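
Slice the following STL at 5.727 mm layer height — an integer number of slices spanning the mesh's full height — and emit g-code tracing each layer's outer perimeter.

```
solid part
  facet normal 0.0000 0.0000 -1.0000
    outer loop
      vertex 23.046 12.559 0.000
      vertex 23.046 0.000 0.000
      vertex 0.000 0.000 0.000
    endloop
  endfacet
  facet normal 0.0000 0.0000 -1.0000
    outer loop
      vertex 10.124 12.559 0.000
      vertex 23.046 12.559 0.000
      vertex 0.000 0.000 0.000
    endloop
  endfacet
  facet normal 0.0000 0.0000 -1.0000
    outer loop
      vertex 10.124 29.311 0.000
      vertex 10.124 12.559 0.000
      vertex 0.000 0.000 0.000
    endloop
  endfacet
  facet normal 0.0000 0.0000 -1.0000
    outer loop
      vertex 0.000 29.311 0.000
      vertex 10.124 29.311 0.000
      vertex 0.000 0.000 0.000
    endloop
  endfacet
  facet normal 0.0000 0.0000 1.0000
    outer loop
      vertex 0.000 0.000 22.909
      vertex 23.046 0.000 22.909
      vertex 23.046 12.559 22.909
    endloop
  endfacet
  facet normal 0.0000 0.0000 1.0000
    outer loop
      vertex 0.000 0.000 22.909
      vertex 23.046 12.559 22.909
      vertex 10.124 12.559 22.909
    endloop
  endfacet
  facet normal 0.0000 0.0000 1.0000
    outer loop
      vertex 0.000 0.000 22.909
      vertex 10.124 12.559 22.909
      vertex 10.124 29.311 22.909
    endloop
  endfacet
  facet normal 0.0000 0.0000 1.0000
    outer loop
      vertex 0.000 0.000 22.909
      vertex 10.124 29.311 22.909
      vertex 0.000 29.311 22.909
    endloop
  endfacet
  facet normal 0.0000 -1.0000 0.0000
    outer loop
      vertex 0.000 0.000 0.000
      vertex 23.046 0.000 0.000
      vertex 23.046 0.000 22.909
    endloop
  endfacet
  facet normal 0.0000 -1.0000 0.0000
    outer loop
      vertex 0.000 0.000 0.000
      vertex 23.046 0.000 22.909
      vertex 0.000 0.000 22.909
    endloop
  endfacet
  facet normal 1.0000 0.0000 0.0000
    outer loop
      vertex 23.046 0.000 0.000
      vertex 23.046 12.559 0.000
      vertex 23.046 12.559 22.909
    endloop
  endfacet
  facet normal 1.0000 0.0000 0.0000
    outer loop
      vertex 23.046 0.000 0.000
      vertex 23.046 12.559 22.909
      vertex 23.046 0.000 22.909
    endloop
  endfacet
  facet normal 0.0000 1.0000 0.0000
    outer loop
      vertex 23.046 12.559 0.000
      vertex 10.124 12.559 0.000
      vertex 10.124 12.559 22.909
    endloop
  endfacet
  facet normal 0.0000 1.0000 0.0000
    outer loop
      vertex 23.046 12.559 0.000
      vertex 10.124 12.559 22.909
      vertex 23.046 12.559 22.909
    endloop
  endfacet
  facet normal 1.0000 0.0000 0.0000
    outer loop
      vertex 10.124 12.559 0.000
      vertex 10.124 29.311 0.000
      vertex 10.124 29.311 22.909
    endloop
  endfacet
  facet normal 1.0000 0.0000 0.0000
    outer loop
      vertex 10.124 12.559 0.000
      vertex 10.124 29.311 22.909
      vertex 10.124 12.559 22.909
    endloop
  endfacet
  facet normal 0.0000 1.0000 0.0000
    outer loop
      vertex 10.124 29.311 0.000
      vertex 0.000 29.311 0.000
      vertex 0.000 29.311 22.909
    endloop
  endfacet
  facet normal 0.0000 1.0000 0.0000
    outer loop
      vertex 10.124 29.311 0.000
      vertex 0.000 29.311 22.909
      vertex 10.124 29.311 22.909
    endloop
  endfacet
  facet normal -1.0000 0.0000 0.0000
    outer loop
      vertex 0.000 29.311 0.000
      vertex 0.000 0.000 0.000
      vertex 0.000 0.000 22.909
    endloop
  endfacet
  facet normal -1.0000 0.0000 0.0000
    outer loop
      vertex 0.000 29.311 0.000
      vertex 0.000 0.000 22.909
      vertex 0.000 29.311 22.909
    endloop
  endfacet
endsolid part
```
; perimeter-only toolpath
G21 ; units = mm
G90 ; absolute positioning
G28 ; home
; layer 1
G0 Z5.727
G0 X0.000 Y0.000
G1 X23.046 Y0.000
G1 X23.046 Y12.559
G1 X10.124 Y12.559
G1 X10.124 Y29.311
G1 X0.000 Y29.311
G1 X0.000 Y0.000
; layer 2
G0 Z11.454
G0 X0.000 Y0.000
G1 X23.046 Y0.000
G1 X23.046 Y12.559
G1 X10.124 Y12.559
G1 X10.124 Y29.311
G1 X0.000 Y29.311
G1 X0.000 Y0.000
; layer 3
G0 Z17.182
G0 X0.000 Y0.000
G1 X23.046 Y0.000
G1 X23.046 Y12.559
G1 X10.124 Y12.559
G1 X10.124 Y29.311
G1 X0.000 Y29.311
G1 X0.000 Y0.000
; layer 4
G0 Z22.909
G0 X0.000 Y0.000
G1 X23.046 Y0.000
G1 X23.046 Y12.559
G1 X10.124 Y12.559
G1 X10.124 Y29.311
G1 X0.000 Y29.311
G1 X0.000 Y0.000
M2 ; end

The solid is an L-shaped prism: outer 23 × 29.3 mm, arm thicknesses ≈ 12.6 mm (horizontal) and 10.1 mm (vertical), extruded 22.9 mm in z. Slicing at Δz = 5.727 mm — 4 equal slices spanning the solid's height, so layer i sits at z = i·h/4 — gives 4 non-empty perimeters. Each is a 6-segment closed polygon; G0 lifts to the layer z and rapids to the start vertex, then G1 traces the edges.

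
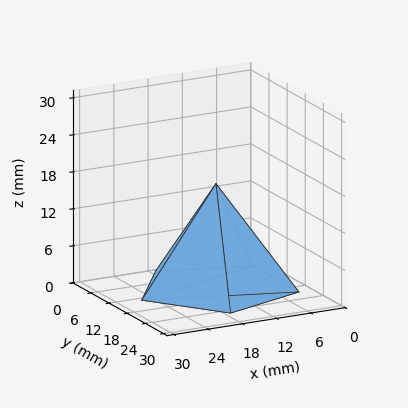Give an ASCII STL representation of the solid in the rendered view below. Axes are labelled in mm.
Reading the render: the shape is a regular 5-sided pyramid, base circumscribed radius ≈ 13 mm, apex at z ≈ 17 mm (dimensions read to the nearest mm from the axis ticks). For the STL, each face is triangulated and given an outward normal.

solid part
  facet normal 0.0000 0.0000 -1.0000
    outer loop
      vertex 2.5 20.6 0.0
      vertex 17.0 25.4 0.0
      vertex 26.0 13.0 0.0
    endloop
  endfacet
  facet normal 0.0000 0.0000 -1.0000
    outer loop
      vertex 2.5 5.4 0.0
      vertex 2.5 20.6 0.0
      vertex 26.0 13.0 0.0
    endloop
  endfacet
  facet normal 0.0000 0.0000 -1.0000
    outer loop
      vertex 17.0 0.6 0.0
      vertex 2.5 5.4 0.0
      vertex 26.0 13.0 0.0
    endloop
  endfacet
  facet normal 0.6882 0.4995 0.5262
    outer loop
      vertex 26.0 13.0 0.0
      vertex 17.0 25.4 0.0
      vertex 13.0 13.0 17.0
    endloop
  endfacet
  facet normal -0.2673 0.8074 0.5260
    outer loop
      vertex 17.0 25.4 0.0
      vertex 2.5 20.6 0.0
      vertex 13.0 13.0 17.0
    endloop
  endfacet
  facet normal -0.8508 0.0000 0.5255
    outer loop
      vertex 2.5 20.6 0.0
      vertex 2.5 5.4 0.0
      vertex 13.0 13.0 17.0
    endloop
  endfacet
  facet normal -0.2673 -0.8074 0.5260
    outer loop
      vertex 2.5 5.4 0.0
      vertex 17.0 0.6 0.0
      vertex 13.0 13.0 17.0
    endloop
  endfacet
  facet normal 0.6882 -0.4995 0.5262
    outer loop
      vertex 17.0 0.6 0.0
      vertex 26.0 13.0 0.0
      vertex 13.0 13.0 17.0
    endloop
  endfacet
endsolid part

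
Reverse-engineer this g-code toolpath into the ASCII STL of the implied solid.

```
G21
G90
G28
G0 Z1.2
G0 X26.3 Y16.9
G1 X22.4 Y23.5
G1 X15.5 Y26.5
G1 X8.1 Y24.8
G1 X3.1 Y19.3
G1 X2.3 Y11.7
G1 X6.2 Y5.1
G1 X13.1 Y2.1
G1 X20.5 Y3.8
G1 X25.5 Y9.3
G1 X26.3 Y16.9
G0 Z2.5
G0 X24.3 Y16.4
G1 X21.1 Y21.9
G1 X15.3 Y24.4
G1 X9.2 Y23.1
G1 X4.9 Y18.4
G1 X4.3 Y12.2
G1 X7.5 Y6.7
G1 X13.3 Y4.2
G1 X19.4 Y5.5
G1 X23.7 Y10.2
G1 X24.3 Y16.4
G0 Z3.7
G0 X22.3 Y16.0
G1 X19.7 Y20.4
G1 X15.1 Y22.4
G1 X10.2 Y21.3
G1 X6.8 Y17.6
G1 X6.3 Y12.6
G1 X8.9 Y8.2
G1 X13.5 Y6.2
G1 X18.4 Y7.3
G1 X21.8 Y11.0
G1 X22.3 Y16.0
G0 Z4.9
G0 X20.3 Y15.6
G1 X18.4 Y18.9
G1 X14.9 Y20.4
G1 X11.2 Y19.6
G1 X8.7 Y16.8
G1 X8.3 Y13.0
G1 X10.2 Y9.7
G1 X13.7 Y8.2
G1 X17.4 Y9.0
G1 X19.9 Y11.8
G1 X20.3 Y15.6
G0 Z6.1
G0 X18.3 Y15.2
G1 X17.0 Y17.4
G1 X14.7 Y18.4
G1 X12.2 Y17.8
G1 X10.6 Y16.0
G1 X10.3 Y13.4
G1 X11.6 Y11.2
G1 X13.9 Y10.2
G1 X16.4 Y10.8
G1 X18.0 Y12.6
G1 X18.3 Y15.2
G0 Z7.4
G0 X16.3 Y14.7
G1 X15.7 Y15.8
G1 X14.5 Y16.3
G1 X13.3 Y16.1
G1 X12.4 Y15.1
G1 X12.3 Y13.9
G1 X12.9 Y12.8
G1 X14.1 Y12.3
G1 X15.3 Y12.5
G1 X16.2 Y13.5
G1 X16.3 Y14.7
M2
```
solid part
  facet normal 0.0000 0.0000 -1.0000
    outer loop
      vertex 15.7 28.5 0.0
      vertex 23.8 25.0 0.0
      vertex 28.3 17.3 0.0
    endloop
  endfacet
  facet normal 0.0000 0.0000 -1.0000
    outer loop
      vertex 7.1 26.6 0.0
      vertex 15.7 28.5 0.0
      vertex 28.3 17.3 0.0
    endloop
  endfacet
  facet normal 0.0000 0.0000 -1.0000
    outer loop
      vertex 1.2 20.1 0.0
      vertex 7.1 26.6 0.0
      vertex 28.3 17.3 0.0
    endloop
  endfacet
  facet normal 0.0000 0.0000 -1.0000
    outer loop
      vertex 0.3 11.3 0.0
      vertex 1.2 20.1 0.0
      vertex 28.3 17.3 0.0
    endloop
  endfacet
  facet normal 0.0000 0.0000 -1.0000
    outer loop
      vertex 4.8 3.6 0.0
      vertex 0.3 11.3 0.0
      vertex 28.3 17.3 0.0
    endloop
  endfacet
  facet normal 0.0000 0.0000 -1.0000
    outer loop
      vertex 12.9 0.1 0.0
      vertex 4.8 3.6 0.0
      vertex 28.3 17.3 0.0
    endloop
  endfacet
  facet normal 0.0000 0.0000 -1.0000
    outer loop
      vertex 21.5 2.0 0.0
      vertex 12.9 0.1 0.0
      vertex 28.3 17.3 0.0
    endloop
  endfacet
  facet normal 0.0000 0.0000 -1.0000
    outer loop
      vertex 27.4 8.5 0.0
      vertex 21.5 2.0 0.0
      vertex 28.3 17.3 0.0
    endloop
  endfacet
  facet normal 0.4614 0.2697 0.8452
    outer loop
      vertex 28.3 17.3 0.0
      vertex 23.8 25.0 0.0
      vertex 14.3 14.3 8.6
    endloop
  endfacet
  facet normal 0.2121 0.4909 0.8450
    outer loop
      vertex 23.8 25.0 0.0
      vertex 15.7 28.5 0.0
      vertex 14.3 14.3 8.6
    endloop
  endfacet
  facet normal -0.1155 0.5229 0.8445
    outer loop
      vertex 15.7 28.5 0.0
      vertex 7.1 26.6 0.0
      vertex 14.3 14.3 8.6
    endloop
  endfacet
  facet normal -0.3958 0.3592 0.8452
    outer loop
      vertex 7.1 26.6 0.0
      vertex 1.2 20.1 0.0
      vertex 14.3 14.3 8.6
    endloop
  endfacet
  facet normal -0.5311 0.0543 0.8456
    outer loop
      vertex 1.2 20.1 0.0
      vertex 0.3 11.3 0.0
      vertex 14.3 14.3 8.6
    endloop
  endfacet
  facet normal -0.4614 -0.2697 0.8452
    outer loop
      vertex 0.3 11.3 0.0
      vertex 4.8 3.6 0.0
      vertex 14.3 14.3 8.6
    endloop
  endfacet
  facet normal -0.2121 -0.4909 0.8450
    outer loop
      vertex 4.8 3.6 0.0
      vertex 12.9 0.1 0.0
      vertex 14.3 14.3 8.6
    endloop
  endfacet
  facet normal 0.1155 -0.5229 0.8445
    outer loop
      vertex 12.9 0.1 0.0
      vertex 21.5 2.0 0.0
      vertex 14.3 14.3 8.6
    endloop
  endfacet
  facet normal 0.3958 -0.3592 0.8452
    outer loop
      vertex 21.5 2.0 0.0
      vertex 27.4 8.5 0.0
      vertex 14.3 14.3 8.6
    endloop
  endfacet
  facet normal 0.5311 -0.0543 0.8456
    outer loop
      vertex 27.4 8.5 0.0
      vertex 28.3 17.3 0.0
      vertex 14.3 14.3 8.6
    endloop
  endfacet
endsolid part

The G0 Z moves step by Δz≈1.2 mm. The G1 loops shrink linearly with z, so the solid tapers from its base footprint up to z≈8.6. Closing with a flat bottom cap and the tapered top and triangulating gives 18 facets — a regular 10-sided pyramid, base circumscribed radius ≈ 14.3 mm, apex at z ≈ 8.6 mm.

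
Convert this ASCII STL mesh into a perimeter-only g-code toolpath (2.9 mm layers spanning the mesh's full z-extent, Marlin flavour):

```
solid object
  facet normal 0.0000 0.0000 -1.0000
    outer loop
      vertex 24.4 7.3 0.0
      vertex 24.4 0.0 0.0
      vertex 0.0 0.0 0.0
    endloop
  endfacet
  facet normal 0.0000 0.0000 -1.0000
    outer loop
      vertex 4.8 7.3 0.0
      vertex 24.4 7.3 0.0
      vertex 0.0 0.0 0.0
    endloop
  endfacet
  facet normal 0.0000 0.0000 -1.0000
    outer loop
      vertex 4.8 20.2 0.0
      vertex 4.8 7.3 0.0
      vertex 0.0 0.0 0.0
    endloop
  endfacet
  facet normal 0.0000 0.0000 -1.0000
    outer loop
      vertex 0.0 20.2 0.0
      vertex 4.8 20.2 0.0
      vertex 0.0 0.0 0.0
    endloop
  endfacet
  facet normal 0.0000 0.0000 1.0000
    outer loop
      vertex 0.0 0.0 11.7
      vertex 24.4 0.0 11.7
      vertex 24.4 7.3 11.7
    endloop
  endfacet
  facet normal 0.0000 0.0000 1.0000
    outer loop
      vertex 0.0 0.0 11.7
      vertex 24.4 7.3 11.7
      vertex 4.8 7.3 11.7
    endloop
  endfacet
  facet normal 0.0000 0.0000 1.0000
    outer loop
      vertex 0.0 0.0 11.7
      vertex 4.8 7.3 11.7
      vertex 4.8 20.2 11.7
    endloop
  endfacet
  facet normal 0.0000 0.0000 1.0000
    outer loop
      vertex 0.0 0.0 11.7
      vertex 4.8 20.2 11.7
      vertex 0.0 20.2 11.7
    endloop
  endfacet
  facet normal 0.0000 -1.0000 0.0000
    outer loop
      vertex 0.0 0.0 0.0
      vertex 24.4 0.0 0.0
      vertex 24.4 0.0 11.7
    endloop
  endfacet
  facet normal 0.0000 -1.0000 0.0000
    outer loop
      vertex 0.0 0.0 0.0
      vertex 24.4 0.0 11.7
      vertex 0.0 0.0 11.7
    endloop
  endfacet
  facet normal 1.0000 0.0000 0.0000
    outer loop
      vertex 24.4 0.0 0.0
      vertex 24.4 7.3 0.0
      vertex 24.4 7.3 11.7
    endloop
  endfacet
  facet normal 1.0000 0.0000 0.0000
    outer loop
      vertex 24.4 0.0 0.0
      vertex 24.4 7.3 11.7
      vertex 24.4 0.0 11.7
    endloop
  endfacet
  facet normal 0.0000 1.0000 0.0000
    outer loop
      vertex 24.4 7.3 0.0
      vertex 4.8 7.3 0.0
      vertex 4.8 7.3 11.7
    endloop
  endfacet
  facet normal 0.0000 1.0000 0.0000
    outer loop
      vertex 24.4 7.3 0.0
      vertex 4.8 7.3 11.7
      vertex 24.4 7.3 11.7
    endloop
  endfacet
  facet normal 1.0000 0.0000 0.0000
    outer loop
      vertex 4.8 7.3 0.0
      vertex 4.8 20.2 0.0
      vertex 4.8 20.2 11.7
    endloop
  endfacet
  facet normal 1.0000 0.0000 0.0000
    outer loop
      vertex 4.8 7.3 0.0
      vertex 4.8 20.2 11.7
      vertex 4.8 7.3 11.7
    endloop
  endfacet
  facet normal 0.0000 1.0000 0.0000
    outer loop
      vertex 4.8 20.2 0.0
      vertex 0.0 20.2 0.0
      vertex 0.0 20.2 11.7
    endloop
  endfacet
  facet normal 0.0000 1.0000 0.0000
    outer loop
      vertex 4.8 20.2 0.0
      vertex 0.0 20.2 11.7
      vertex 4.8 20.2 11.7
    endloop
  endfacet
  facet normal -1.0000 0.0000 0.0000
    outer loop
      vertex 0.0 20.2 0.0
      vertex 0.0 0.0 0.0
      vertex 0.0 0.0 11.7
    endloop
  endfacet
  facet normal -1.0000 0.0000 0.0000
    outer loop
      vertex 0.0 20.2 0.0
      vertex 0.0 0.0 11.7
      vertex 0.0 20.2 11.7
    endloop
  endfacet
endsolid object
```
; perimeter-only toolpath
G21 ; units = mm
G90 ; absolute positioning
G28 ; home
; layer 1
G0 Z2.9
G0 X0.0 Y0.0
G1 X24.4 Y0.0
G1 X24.4 Y7.3
G1 X4.8 Y7.3
G1 X4.8 Y20.2
G1 X0.0 Y20.2
G1 X0.0 Y0.0
; layer 2
G0 Z5.8
G0 X0.0 Y0.0
G1 X24.4 Y0.0
G1 X24.4 Y7.3
G1 X4.8 Y7.3
G1 X4.8 Y20.2
G1 X0.0 Y20.2
G1 X0.0 Y0.0
; layer 3
G0 Z8.8
G0 X0.0 Y0.0
G1 X24.4 Y0.0
G1 X24.4 Y7.3
G1 X4.8 Y7.3
G1 X4.8 Y20.2
G1 X0.0 Y20.2
G1 X0.0 Y0.0
; layer 4
G0 Z11.7
G0 X0.0 Y0.0
G1 X24.4 Y0.0
G1 X24.4 Y7.3
G1 X4.8 Y7.3
G1 X4.8 Y20.2
G1 X0.0 Y20.2
G1 X0.0 Y0.0
M2 ; end

The solid is an L-shaped prism: outer 24.4 × 20.2 mm, arm thicknesses ≈ 7.3 mm (horizontal) and 4.8 mm (vertical), extruded 11.7 mm in z. Slicing at Δz = 2.9 mm — 4 equal slices spanning the solid's height, so layer i sits at z = i·h/4 — gives 4 non-empty perimeters. Each is a 6-segment closed polygon; G0 lifts to the layer z and rapids to the start vertex, then G1 traces the edges.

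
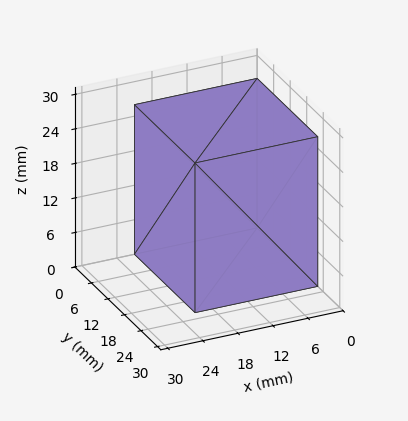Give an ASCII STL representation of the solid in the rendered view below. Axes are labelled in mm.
Reading the render: the shape is a rectangular box, roughly 21 × 22 mm footprint and 26 mm tall (dimensions read to the nearest mm from the axis ticks). For the STL, each face is triangulated and given an outward normal.

solid part
  facet normal 0.0000 0.0000 -1.0000
    outer loop
      vertex 21.00 22.00 0.00
      vertex 21.00 0.00 0.00
      vertex 0.00 0.00 0.00
    endloop
  endfacet
  facet normal 0.0000 0.0000 -1.0000
    outer loop
      vertex 0.00 22.00 0.00
      vertex 21.00 22.00 0.00
      vertex 0.00 0.00 0.00
    endloop
  endfacet
  facet normal 0.0000 0.0000 1.0000
    outer loop
      vertex 0.00 0.00 26.00
      vertex 21.00 0.00 26.00
      vertex 21.00 22.00 26.00
    endloop
  endfacet
  facet normal 0.0000 0.0000 1.0000
    outer loop
      vertex 0.00 0.00 26.00
      vertex 21.00 22.00 26.00
      vertex 0.00 22.00 26.00
    endloop
  endfacet
  facet normal 0.0000 -1.0000 0.0000
    outer loop
      vertex 0.00 0.00 0.00
      vertex 21.00 0.00 0.00
      vertex 21.00 0.00 26.00
    endloop
  endfacet
  facet normal 0.0000 -1.0000 0.0000
    outer loop
      vertex 0.00 0.00 0.00
      vertex 21.00 0.00 26.00
      vertex 0.00 0.00 26.00
    endloop
  endfacet
  facet normal 0.0000 1.0000 0.0000
    outer loop
      vertex 21.00 22.00 26.00
      vertex 21.00 22.00 0.00
      vertex 0.00 22.00 0.00
    endloop
  endfacet
  facet normal 0.0000 1.0000 0.0000
    outer loop
      vertex 0.00 22.00 26.00
      vertex 21.00 22.00 26.00
      vertex 0.00 22.00 0.00
    endloop
  endfacet
  facet normal -1.0000 0.0000 0.0000
    outer loop
      vertex 0.00 22.00 26.00
      vertex 0.00 22.00 0.00
      vertex 0.00 0.00 0.00
    endloop
  endfacet
  facet normal -1.0000 0.0000 0.0000
    outer loop
      vertex 0.00 0.00 26.00
      vertex 0.00 22.00 26.00
      vertex 0.00 0.00 0.00
    endloop
  endfacet
  facet normal 1.0000 0.0000 0.0000
    outer loop
      vertex 21.00 0.00 0.00
      vertex 21.00 22.00 0.00
      vertex 21.00 22.00 26.00
    endloop
  endfacet
  facet normal 1.0000 0.0000 0.0000
    outer loop
      vertex 21.00 0.00 0.00
      vertex 21.00 22.00 26.00
      vertex 21.00 0.00 26.00
    endloop
  endfacet
endsolid part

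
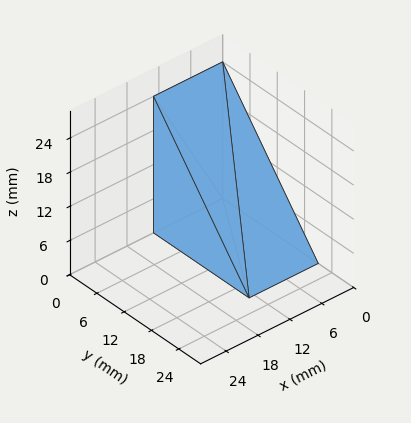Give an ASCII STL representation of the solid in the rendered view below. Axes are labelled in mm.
Reading the render: the shape is a wedge (ramp): 13 × 21 mm base, rising to 24 mm along the y=0 edge and sloping linearly to z=0 at y=21 (dimensions read to the nearest mm from the axis ticks). For the STL, each face is triangulated and given an outward normal.

solid part
  facet normal 0.0000 0.0000 -1.0000
    outer loop
      vertex 13.0 21.0 0.0
      vertex 13.0 0.0 0.0
      vertex 0.0 0.0 0.0
    endloop
  endfacet
  facet normal 0.0000 0.0000 -1.0000
    outer loop
      vertex 0.0 21.0 0.0
      vertex 13.0 21.0 0.0
      vertex 0.0 0.0 0.0
    endloop
  endfacet
  facet normal 0.0000 -1.0000 0.0000
    outer loop
      vertex 0.0 0.0 0.0
      vertex 13.0 0.0 0.0
      vertex 13.0 0.0 24.0
    endloop
  endfacet
  facet normal 0.0000 -1.0000 0.0000
    outer loop
      vertex 0.0 0.0 0.0
      vertex 13.0 0.0 24.0
      vertex 0.0 0.0 24.0
    endloop
  endfacet
  facet normal 0.0000 0.7526 0.6585
    outer loop
      vertex 0.0 0.0 24.0
      vertex 13.0 0.0 24.0
      vertex 13.0 21.0 0.0
    endloop
  endfacet
  facet normal 0.0000 0.7526 0.6585
    outer loop
      vertex 0.0 0.0 24.0
      vertex 13.0 21.0 0.0
      vertex 0.0 21.0 0.0
    endloop
  endfacet
  facet normal -1.0000 0.0000 0.0000
    outer loop
      vertex 0.0 0.0 24.0
      vertex 0.0 21.0 0.0
      vertex 0.0 0.0 0.0
    endloop
  endfacet
  facet normal 1.0000 0.0000 0.0000
    outer loop
      vertex 13.0 0.0 0.0
      vertex 13.0 21.0 0.0
      vertex 13.0 0.0 24.0
    endloop
  endfacet
endsolid part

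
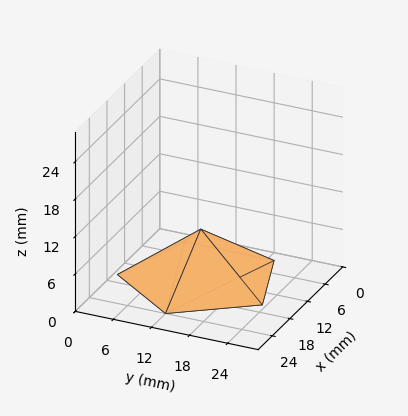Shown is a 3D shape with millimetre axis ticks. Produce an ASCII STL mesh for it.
Reading the render: the shape is a regular 5-sided pyramid, base circumscribed radius ≈ 12 mm, apex at z ≈ 8 mm (dimensions read to the nearest mm from the axis ticks). For the STL, each face is triangulated and given an outward normal.

solid part
  facet normal 0.0000 0.0000 -1.0000
    outer loop
      vertex 2.29 19.05 0.00
      vertex 15.71 23.41 0.00
      vertex 24.00 12.00 0.00
    endloop
  endfacet
  facet normal 0.0000 0.0000 -1.0000
    outer loop
      vertex 2.29 4.95 0.00
      vertex 2.29 19.05 0.00
      vertex 24.00 12.00 0.00
    endloop
  endfacet
  facet normal 0.0000 0.0000 -1.0000
    outer loop
      vertex 15.71 0.59 0.00
      vertex 2.29 4.95 0.00
      vertex 24.00 12.00 0.00
    endloop
  endfacet
  facet normal 0.5145 0.3738 0.7717
    outer loop
      vertex 24.00 12.00 0.00
      vertex 15.71 23.41 0.00
      vertex 12.00 12.00 8.00
    endloop
  endfacet
  facet normal -0.1965 0.6049 0.7716
    outer loop
      vertex 15.71 23.41 0.00
      vertex 2.29 19.05 0.00
      vertex 12.00 12.00 8.00
    endloop
  endfacet
  facet normal -0.6359 0.0000 0.7718
    outer loop
      vertex 2.29 19.05 0.00
      vertex 2.29 4.95 0.00
      vertex 12.00 12.00 8.00
    endloop
  endfacet
  facet normal -0.1965 -0.6049 0.7716
    outer loop
      vertex 2.29 4.95 0.00
      vertex 15.71 0.59 0.00
      vertex 12.00 12.00 8.00
    endloop
  endfacet
  facet normal 0.5145 -0.3738 0.7717
    outer loop
      vertex 15.71 0.59 0.00
      vertex 24.00 12.00 0.00
      vertex 12.00 12.00 8.00
    endloop
  endfacet
endsolid part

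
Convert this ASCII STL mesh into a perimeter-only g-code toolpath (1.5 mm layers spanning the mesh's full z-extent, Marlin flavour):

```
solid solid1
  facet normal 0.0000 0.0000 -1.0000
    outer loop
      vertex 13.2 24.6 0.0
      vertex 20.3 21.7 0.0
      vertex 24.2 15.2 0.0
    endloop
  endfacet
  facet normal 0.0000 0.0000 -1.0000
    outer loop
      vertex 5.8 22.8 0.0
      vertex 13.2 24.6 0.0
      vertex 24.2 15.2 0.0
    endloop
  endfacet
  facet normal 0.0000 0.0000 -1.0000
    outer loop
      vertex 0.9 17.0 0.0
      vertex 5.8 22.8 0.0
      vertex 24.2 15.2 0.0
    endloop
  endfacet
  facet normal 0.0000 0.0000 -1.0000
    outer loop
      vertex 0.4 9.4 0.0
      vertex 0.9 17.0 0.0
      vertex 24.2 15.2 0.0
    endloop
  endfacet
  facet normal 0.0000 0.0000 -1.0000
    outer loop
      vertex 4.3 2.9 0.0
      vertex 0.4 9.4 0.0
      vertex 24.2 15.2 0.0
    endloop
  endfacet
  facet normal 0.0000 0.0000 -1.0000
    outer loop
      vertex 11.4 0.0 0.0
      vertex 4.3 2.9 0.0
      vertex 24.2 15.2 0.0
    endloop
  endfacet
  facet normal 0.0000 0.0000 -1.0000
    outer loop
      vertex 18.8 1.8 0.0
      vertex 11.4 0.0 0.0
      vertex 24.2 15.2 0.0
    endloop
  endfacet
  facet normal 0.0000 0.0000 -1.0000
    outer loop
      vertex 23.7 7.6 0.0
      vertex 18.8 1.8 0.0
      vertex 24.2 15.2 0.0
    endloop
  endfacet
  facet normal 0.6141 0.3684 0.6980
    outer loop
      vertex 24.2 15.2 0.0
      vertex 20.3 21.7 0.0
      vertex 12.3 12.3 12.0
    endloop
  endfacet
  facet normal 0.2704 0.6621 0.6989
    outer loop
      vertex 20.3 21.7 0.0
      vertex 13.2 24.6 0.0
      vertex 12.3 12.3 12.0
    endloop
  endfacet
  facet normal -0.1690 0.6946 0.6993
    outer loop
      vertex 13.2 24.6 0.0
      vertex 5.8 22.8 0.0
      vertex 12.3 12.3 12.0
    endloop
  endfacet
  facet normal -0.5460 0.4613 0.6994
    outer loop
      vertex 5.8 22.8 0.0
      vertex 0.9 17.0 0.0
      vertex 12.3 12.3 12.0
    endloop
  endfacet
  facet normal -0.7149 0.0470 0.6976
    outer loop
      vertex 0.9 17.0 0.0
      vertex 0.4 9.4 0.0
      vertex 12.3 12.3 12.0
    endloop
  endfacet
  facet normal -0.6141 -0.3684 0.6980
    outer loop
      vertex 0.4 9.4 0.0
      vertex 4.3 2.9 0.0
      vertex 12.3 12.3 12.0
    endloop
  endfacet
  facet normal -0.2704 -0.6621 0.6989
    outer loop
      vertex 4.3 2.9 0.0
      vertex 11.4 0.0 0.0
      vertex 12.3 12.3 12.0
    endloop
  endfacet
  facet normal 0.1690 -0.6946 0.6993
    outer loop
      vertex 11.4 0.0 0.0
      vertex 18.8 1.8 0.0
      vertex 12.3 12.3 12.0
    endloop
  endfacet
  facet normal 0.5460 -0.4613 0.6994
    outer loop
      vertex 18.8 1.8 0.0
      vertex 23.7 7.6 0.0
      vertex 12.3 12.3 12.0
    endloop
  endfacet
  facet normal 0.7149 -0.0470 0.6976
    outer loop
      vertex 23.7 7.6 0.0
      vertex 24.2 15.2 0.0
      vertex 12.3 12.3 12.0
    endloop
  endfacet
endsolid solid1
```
; perimeter-only toolpath
G21 ; units = mm
G90 ; absolute positioning
G28 ; home
; layer 1
G0 Z1.5
G0 X22.7 Y14.8
G1 X19.3 Y20.5
G1 X13.1 Y23.1
G1 X6.6 Y21.5
G1 X2.3 Y16.4
G1 X1.9 Y9.8
G1 X5.3 Y4.1
G1 X11.5 Y1.5
G1 X18.0 Y3.1
G1 X22.3 Y8.2
G1 X22.7 Y14.8
; layer 2
G0 Z3.0
G0 X21.2 Y14.5
G1 X18.3 Y19.3
G1 X13.0 Y21.5
G1 X7.4 Y20.2
G1 X3.8 Y15.8
G1 X3.4 Y10.1
G1 X6.3 Y5.2
G1 X11.6 Y3.1
G1 X17.2 Y4.4
G1 X20.8 Y8.8
G1 X21.2 Y14.5
; layer 3
G0 Z4.5
G0 X19.7 Y14.1
G1 X17.3 Y18.2
G1 X12.9 Y20.0
G1 X8.2 Y18.9
G1 X5.2 Y15.2
G1 X4.9 Y10.5
G1 X7.3 Y6.4
G1 X11.7 Y4.6
G1 X16.4 Y5.7
G1 X19.4 Y9.4
G1 X19.7 Y14.1
; layer 4
G0 Z6.0
G0 X18.2 Y13.8
G1 X16.3 Y17.0
G1 X12.8 Y18.5
G1 X9.1 Y17.6
G1 X6.6 Y14.7
G1 X6.4 Y10.9
G1 X8.3 Y7.6
G1 X11.9 Y6.2
G1 X15.6 Y7.1
G1 X18.0 Y9.9
G1 X18.2 Y13.8
; layer 5
G0 Z7.5
G0 X16.8 Y13.4
G1 X15.3 Y15.8
G1 X12.6 Y16.9
G1 X9.9 Y16.2
G1 X8.0 Y14.1
G1 X7.8 Y11.2
G1 X9.3 Y8.8
G1 X12.0 Y7.7
G1 X14.7 Y8.4
G1 X16.6 Y10.5
G1 X16.8 Y13.4
; layer 6
G0 Z9.0
G0 X15.3 Y13.0
G1 X14.3 Y14.7
G1 X12.5 Y15.4
G1 X10.7 Y14.9
G1 X9.5 Y13.5
G1 X9.3 Y11.6
G1 X10.3 Y10.0
G1 X12.1 Y9.2
G1 X13.9 Y9.7
G1 X15.2 Y11.1
G1 X15.3 Y13.0
; layer 7
G0 Z10.5
G0 X13.8 Y12.7
G1 X13.3 Y13.5
G1 X12.4 Y13.8
G1 X11.5 Y13.6
G1 X10.9 Y12.9
G1 X10.8 Y11.9
G1 X11.3 Y11.1
G1 X12.2 Y10.8
G1 X13.1 Y11.0
G1 X13.7 Y11.7
G1 X13.8 Y12.7
M2 ; end

The solid is a regular 10-sided pyramid, base circumscribed radius ≈ 12.3 mm, apex at z ≈ 12 mm. Slicing at Δz = 1.5 mm — 8 equal slices spanning the solid's height, so layer i sits at z = i·h/8 — gives 7 non-empty perimeters. Each is a 10-segment closed polygon; G0 lifts to the layer z and rapids to the start vertex, then G1 traces the edges. The cross-section shrinks linearly with z (the slice at the apex is degenerate and omitted).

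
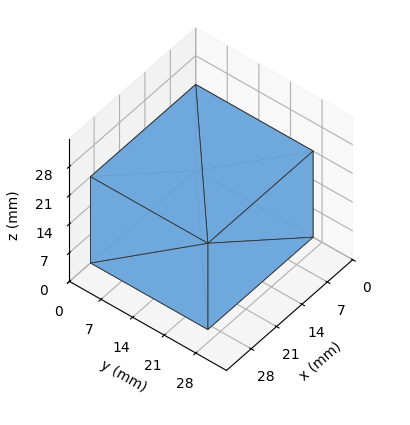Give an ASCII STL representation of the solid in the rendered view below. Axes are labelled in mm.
Reading the render: the shape is a rectangular box, roughly 29 × 26 mm footprint and 21 mm tall (dimensions read to the nearest mm from the axis ticks). For the STL, each face is triangulated and given an outward normal.

solid part
  facet normal 0.0000 0.0000 -1.0000
    outer loop
      vertex 29.00 26.00 0.00
      vertex 29.00 0.00 0.00
      vertex 0.00 0.00 0.00
    endloop
  endfacet
  facet normal 0.0000 0.0000 -1.0000
    outer loop
      vertex 0.00 26.00 0.00
      vertex 29.00 26.00 0.00
      vertex 0.00 0.00 0.00
    endloop
  endfacet
  facet normal 0.0000 0.0000 1.0000
    outer loop
      vertex 0.00 0.00 21.00
      vertex 29.00 0.00 21.00
      vertex 29.00 26.00 21.00
    endloop
  endfacet
  facet normal 0.0000 0.0000 1.0000
    outer loop
      vertex 0.00 0.00 21.00
      vertex 29.00 26.00 21.00
      vertex 0.00 26.00 21.00
    endloop
  endfacet
  facet normal 0.0000 -1.0000 0.0000
    outer loop
      vertex 0.00 0.00 0.00
      vertex 29.00 0.00 0.00
      vertex 29.00 0.00 21.00
    endloop
  endfacet
  facet normal 0.0000 -1.0000 0.0000
    outer loop
      vertex 0.00 0.00 0.00
      vertex 29.00 0.00 21.00
      vertex 0.00 0.00 21.00
    endloop
  endfacet
  facet normal 0.0000 1.0000 0.0000
    outer loop
      vertex 29.00 26.00 21.00
      vertex 29.00 26.00 0.00
      vertex 0.00 26.00 0.00
    endloop
  endfacet
  facet normal 0.0000 1.0000 0.0000
    outer loop
      vertex 0.00 26.00 21.00
      vertex 29.00 26.00 21.00
      vertex 0.00 26.00 0.00
    endloop
  endfacet
  facet normal -1.0000 0.0000 0.0000
    outer loop
      vertex 0.00 26.00 21.00
      vertex 0.00 26.00 0.00
      vertex 0.00 0.00 0.00
    endloop
  endfacet
  facet normal -1.0000 0.0000 0.0000
    outer loop
      vertex 0.00 0.00 21.00
      vertex 0.00 26.00 21.00
      vertex 0.00 0.00 0.00
    endloop
  endfacet
  facet normal 1.0000 0.0000 0.0000
    outer loop
      vertex 29.00 0.00 0.00
      vertex 29.00 26.00 0.00
      vertex 29.00 26.00 21.00
    endloop
  endfacet
  facet normal 1.0000 0.0000 0.0000
    outer loop
      vertex 29.00 0.00 0.00
      vertex 29.00 26.00 21.00
      vertex 29.00 0.00 21.00
    endloop
  endfacet
endsolid part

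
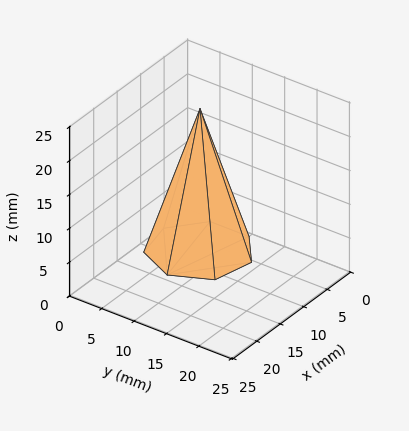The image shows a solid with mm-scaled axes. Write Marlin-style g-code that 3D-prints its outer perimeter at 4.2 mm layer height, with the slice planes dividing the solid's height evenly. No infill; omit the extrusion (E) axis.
Reading the render: the shape is a regular 7-sided pyramid, base circumscribed radius ≈ 7 mm, apex at z ≈ 21 mm (dimensions read to the nearest mm from the axis ticks). For the g-code, the solid's height is divided into equal slices at the stated Δz and each level perimeter traced with G1 moves after a G0 lift.

; perimeter-only toolpath
G21 ; units = mm
G90 ; absolute positioning
G28 ; home
; layer 1
G0 Z4.2
G0 X12.6 Y7.0
G1 X10.5 Y11.4
G1 X5.7 Y12.4
G1 X2.0 Y9.4
G1 X2.0 Y4.6
G1 X5.7 Y1.6
G1 X10.5 Y2.6
G1 X12.6 Y7.0
; layer 2
G0 Z8.4
G0 X11.2 Y7.0
G1 X9.6 Y10.3
G1 X6.0 Y11.1
G1 X3.2 Y8.8
G1 X3.2 Y5.2
G1 X6.0 Y2.9
G1 X9.6 Y3.7
G1 X11.2 Y7.0
; layer 3
G0 Z12.6
G0 X9.8 Y7.0
G1 X8.8 Y9.2
G1 X6.4 Y9.7
G1 X4.5 Y8.2
G1 X4.5 Y5.8
G1 X6.4 Y4.3
G1 X8.8 Y4.8
G1 X9.8 Y7.0
; layer 4
G0 Z16.8
G0 X8.4 Y7.0
G1 X7.9 Y8.1
G1 X6.7 Y8.4
G1 X5.7 Y7.6
G1 X5.7 Y6.4
G1 X6.7 Y5.6
G1 X7.9 Y5.9
G1 X8.4 Y7.0
M2 ; end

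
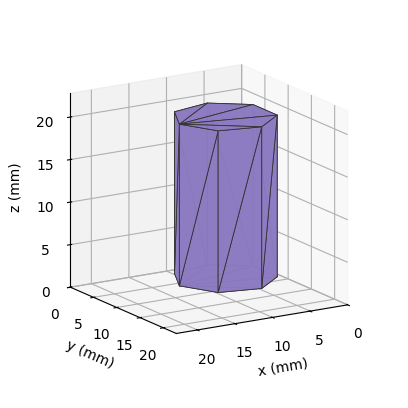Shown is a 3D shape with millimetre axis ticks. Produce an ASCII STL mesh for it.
Reading the render: the shape is a regular 7-sided prism (a cylinder approximated with 7 flat sides), circumscribed radius ≈ 6 mm, height ≈ 19 mm (dimensions read to the nearest mm from the axis ticks). For the STL, each face is triangulated and given an outward normal.

solid part
  facet normal 0.0000 0.0000 -1.0000
    outer loop
      vertex 4.665 11.850 0.000
      vertex 9.741 10.691 0.000
      vertex 12.000 6.000 0.000
    endloop
  endfacet
  facet normal 0.0000 0.0000 -1.0000
    outer loop
      vertex 0.594 8.603 0.000
      vertex 4.665 11.850 0.000
      vertex 12.000 6.000 0.000
    endloop
  endfacet
  facet normal 0.0000 0.0000 -1.0000
    outer loop
      vertex 0.594 3.397 0.000
      vertex 0.594 8.603 0.000
      vertex 12.000 6.000 0.000
    endloop
  endfacet
  facet normal 0.0000 0.0000 -1.0000
    outer loop
      vertex 4.665 0.150 0.000
      vertex 0.594 3.397 0.000
      vertex 12.000 6.000 0.000
    endloop
  endfacet
  facet normal 0.0000 0.0000 -1.0000
    outer loop
      vertex 9.741 1.309 0.000
      vertex 4.665 0.150 0.000
      vertex 12.000 6.000 0.000
    endloop
  endfacet
  facet normal 0.0000 0.0000 1.0000
    outer loop
      vertex 12.000 6.000 19.000
      vertex 9.741 10.691 19.000
      vertex 4.665 11.850 19.000
    endloop
  endfacet
  facet normal 0.0000 0.0000 1.0000
    outer loop
      vertex 12.000 6.000 19.000
      vertex 4.665 11.850 19.000
      vertex 0.594 8.603 19.000
    endloop
  endfacet
  facet normal 0.0000 0.0000 1.0000
    outer loop
      vertex 12.000 6.000 19.000
      vertex 0.594 8.603 19.000
      vertex 0.594 3.397 19.000
    endloop
  endfacet
  facet normal 0.0000 0.0000 1.0000
    outer loop
      vertex 12.000 6.000 19.000
      vertex 0.594 3.397 19.000
      vertex 4.665 0.150 19.000
    endloop
  endfacet
  facet normal 0.0000 0.0000 1.0000
    outer loop
      vertex 12.000 6.000 19.000
      vertex 4.665 0.150 19.000
      vertex 9.741 1.309 19.000
    endloop
  endfacet
  facet normal 0.9010 0.4339 0.0000
    outer loop
      vertex 12.000 6.000 0.000
      vertex 9.741 10.691 0.000
      vertex 9.741 10.691 19.000
    endloop
  endfacet
  facet normal 0.9010 0.4339 0.0000
    outer loop
      vertex 12.000 6.000 0.000
      vertex 9.741 10.691 19.000
      vertex 12.000 6.000 19.000
    endloop
  endfacet
  facet normal 0.2226 0.9749 0.0000
    outer loop
      vertex 9.741 10.691 0.000
      vertex 4.665 11.850 0.000
      vertex 4.665 11.850 19.000
    endloop
  endfacet
  facet normal 0.2226 0.9749 0.0000
    outer loop
      vertex 9.741 10.691 0.000
      vertex 4.665 11.850 19.000
      vertex 9.741 10.691 19.000
    endloop
  endfacet
  facet normal -0.6235 0.7818 0.0000
    outer loop
      vertex 4.665 11.850 0.000
      vertex 0.594 8.603 0.000
      vertex 0.594 8.603 19.000
    endloop
  endfacet
  facet normal -0.6235 0.7818 0.0000
    outer loop
      vertex 4.665 11.850 0.000
      vertex 0.594 8.603 19.000
      vertex 4.665 11.850 19.000
    endloop
  endfacet
  facet normal -1.0000 0.0000 0.0000
    outer loop
      vertex 0.594 8.603 0.000
      vertex 0.594 3.397 0.000
      vertex 0.594 3.397 19.000
    endloop
  endfacet
  facet normal -1.0000 0.0000 0.0000
    outer loop
      vertex 0.594 8.603 0.000
      vertex 0.594 3.397 19.000
      vertex 0.594 8.603 19.000
    endloop
  endfacet
  facet normal -0.6235 -0.7818 0.0000
    outer loop
      vertex 0.594 3.397 0.000
      vertex 4.665 0.150 0.000
      vertex 4.665 0.150 19.000
    endloop
  endfacet
  facet normal -0.6235 -0.7818 0.0000
    outer loop
      vertex 0.594 3.397 0.000
      vertex 4.665 0.150 19.000
      vertex 0.594 3.397 19.000
    endloop
  endfacet
  facet normal 0.2226 -0.9749 0.0000
    outer loop
      vertex 4.665 0.150 0.000
      vertex 9.741 1.309 0.000
      vertex 9.741 1.309 19.000
    endloop
  endfacet
  facet normal 0.2226 -0.9749 0.0000
    outer loop
      vertex 4.665 0.150 0.000
      vertex 9.741 1.309 19.000
      vertex 4.665 0.150 19.000
    endloop
  endfacet
  facet normal 0.9010 -0.4339 0.0000
    outer loop
      vertex 9.741 1.309 0.000
      vertex 12.000 6.000 0.000
      vertex 12.000 6.000 19.000
    endloop
  endfacet
  facet normal 0.9010 -0.4339 0.0000
    outer loop
      vertex 9.741 1.309 0.000
      vertex 12.000 6.000 19.000
      vertex 9.741 1.309 19.000
    endloop
  endfacet
endsolid part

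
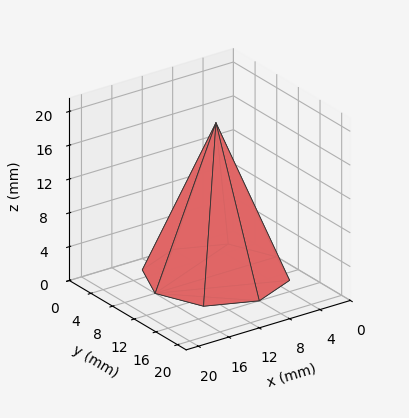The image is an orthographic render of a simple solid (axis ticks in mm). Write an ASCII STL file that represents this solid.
Reading the render: the shape is a regular 8-sided pyramid, base circumscribed radius ≈ 8 mm, apex at z ≈ 18 mm (dimensions read to the nearest mm from the axis ticks). For the STL, each face is triangulated and given an outward normal.

solid part
  facet normal 0.0000 0.0000 -1.0000
    outer loop
      vertex 8.00 16.00 0.00
      vertex 13.66 13.66 0.00
      vertex 16.00 8.00 0.00
    endloop
  endfacet
  facet normal 0.0000 0.0000 -1.0000
    outer loop
      vertex 2.34 13.66 0.00
      vertex 8.00 16.00 0.00
      vertex 16.00 8.00 0.00
    endloop
  endfacet
  facet normal 0.0000 0.0000 -1.0000
    outer loop
      vertex 0.00 8.00 0.00
      vertex 2.34 13.66 0.00
      vertex 16.00 8.00 0.00
    endloop
  endfacet
  facet normal 0.0000 0.0000 -1.0000
    outer loop
      vertex 2.34 2.34 0.00
      vertex 0.00 8.00 0.00
      vertex 16.00 8.00 0.00
    endloop
  endfacet
  facet normal 0.0000 0.0000 -1.0000
    outer loop
      vertex 8.00 0.00 0.00
      vertex 2.34 2.34 0.00
      vertex 16.00 8.00 0.00
    endloop
  endfacet
  facet normal 0.0000 0.0000 -1.0000
    outer loop
      vertex 13.66 2.34 0.00
      vertex 8.00 0.00 0.00
      vertex 16.00 8.00 0.00
    endloop
  endfacet
  facet normal 0.8548 0.3534 0.3799
    outer loop
      vertex 16.00 8.00 0.00
      vertex 13.66 13.66 0.00
      vertex 8.00 8.00 18.00
    endloop
  endfacet
  facet normal 0.3534 0.8548 0.3799
    outer loop
      vertex 13.66 13.66 0.00
      vertex 8.00 16.00 0.00
      vertex 8.00 8.00 18.00
    endloop
  endfacet
  facet normal -0.3534 0.8548 0.3799
    outer loop
      vertex 8.00 16.00 0.00
      vertex 2.34 13.66 0.00
      vertex 8.00 8.00 18.00
    endloop
  endfacet
  facet normal -0.8548 0.3534 0.3799
    outer loop
      vertex 2.34 13.66 0.00
      vertex 0.00 8.00 0.00
      vertex 8.00 8.00 18.00
    endloop
  endfacet
  facet normal -0.8548 -0.3534 0.3799
    outer loop
      vertex 0.00 8.00 0.00
      vertex 2.34 2.34 0.00
      vertex 8.00 8.00 18.00
    endloop
  endfacet
  facet normal -0.3534 -0.8548 0.3799
    outer loop
      vertex 2.34 2.34 0.00
      vertex 8.00 0.00 0.00
      vertex 8.00 8.00 18.00
    endloop
  endfacet
  facet normal 0.3534 -0.8548 0.3799
    outer loop
      vertex 8.00 0.00 0.00
      vertex 13.66 2.34 0.00
      vertex 8.00 8.00 18.00
    endloop
  endfacet
  facet normal 0.8548 -0.3534 0.3799
    outer loop
      vertex 13.66 2.34 0.00
      vertex 16.00 8.00 0.00
      vertex 8.00 8.00 18.00
    endloop
  endfacet
endsolid part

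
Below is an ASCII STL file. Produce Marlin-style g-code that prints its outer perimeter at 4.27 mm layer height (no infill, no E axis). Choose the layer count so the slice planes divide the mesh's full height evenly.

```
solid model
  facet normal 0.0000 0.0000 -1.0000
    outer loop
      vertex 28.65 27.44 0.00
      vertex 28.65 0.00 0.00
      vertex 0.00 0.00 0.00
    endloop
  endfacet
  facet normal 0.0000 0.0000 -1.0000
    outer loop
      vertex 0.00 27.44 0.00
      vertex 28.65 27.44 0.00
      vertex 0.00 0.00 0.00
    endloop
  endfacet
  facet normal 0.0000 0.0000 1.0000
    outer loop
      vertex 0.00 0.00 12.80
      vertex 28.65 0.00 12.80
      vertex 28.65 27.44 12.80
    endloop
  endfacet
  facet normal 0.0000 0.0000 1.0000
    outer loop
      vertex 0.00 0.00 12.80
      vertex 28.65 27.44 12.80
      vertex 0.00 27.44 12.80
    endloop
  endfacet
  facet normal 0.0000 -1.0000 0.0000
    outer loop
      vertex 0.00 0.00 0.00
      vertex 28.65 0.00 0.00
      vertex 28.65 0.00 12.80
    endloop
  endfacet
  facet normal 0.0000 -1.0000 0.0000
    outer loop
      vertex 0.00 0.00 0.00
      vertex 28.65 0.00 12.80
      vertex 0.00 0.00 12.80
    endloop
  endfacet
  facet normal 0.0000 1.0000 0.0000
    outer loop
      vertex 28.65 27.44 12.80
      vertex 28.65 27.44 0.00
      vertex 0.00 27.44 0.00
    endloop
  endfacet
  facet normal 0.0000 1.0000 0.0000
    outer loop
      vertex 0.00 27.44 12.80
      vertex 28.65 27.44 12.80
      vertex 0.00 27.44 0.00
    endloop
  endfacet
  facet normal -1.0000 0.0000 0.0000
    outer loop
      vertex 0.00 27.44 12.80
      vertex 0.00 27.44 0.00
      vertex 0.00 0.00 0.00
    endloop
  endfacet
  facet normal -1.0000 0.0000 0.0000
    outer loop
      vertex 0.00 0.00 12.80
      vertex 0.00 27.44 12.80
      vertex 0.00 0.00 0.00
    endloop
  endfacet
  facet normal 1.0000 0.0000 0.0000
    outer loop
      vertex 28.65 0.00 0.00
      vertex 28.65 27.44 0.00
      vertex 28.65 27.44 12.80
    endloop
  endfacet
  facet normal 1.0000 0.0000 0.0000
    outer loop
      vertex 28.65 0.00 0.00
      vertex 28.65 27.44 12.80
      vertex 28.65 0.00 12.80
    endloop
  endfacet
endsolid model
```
; perimeter-only toolpath
G21 ; units = mm
G90 ; absolute positioning
G28 ; home
; layer 1
G0 Z4.27
G0 X0.00 Y0.00
G1 X28.65 Y0.00
G1 X28.65 Y27.44
G1 X0.00 Y27.44
G1 X0.00 Y0.00
; layer 2
G0 Z8.53
G0 X0.00 Y0.00
G1 X28.65 Y0.00
G1 X28.65 Y27.44
G1 X0.00 Y27.44
G1 X0.00 Y0.00
; layer 3
G0 Z12.80
G0 X0.00 Y0.00
G1 X28.65 Y0.00
G1 X28.65 Y27.44
G1 X0.00 Y27.44
G1 X0.00 Y0.00
M2 ; end

The solid is a rectangular box, roughly 28.6 × 27.4 mm footprint and 12.8 mm tall. Slicing at Δz = 4.27 mm — 3 equal slices spanning the solid's height, so layer i sits at z = i·h/3 — gives 3 non-empty perimeters. Each is a 4-segment closed polygon; G0 lifts to the layer z and rapids to the start vertex, then G1 traces the edges.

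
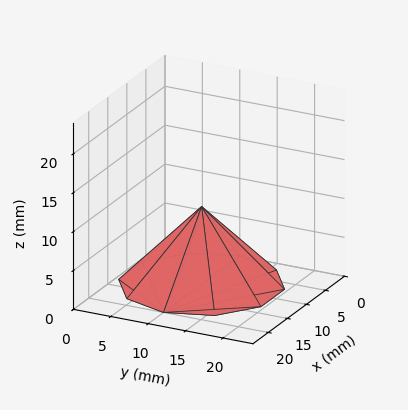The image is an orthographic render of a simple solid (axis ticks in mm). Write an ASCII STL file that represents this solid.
Reading the render: the shape is a regular 10-sided pyramid, base circumscribed radius ≈ 10 mm, apex at z ≈ 10 mm (dimensions read to the nearest mm from the axis ticks). For the STL, each face is triangulated and given an outward normal.

solid part
  facet normal 0.0000 0.0000 -1.0000
    outer loop
      vertex 13.09 19.51 0.00
      vertex 18.09 15.88 0.00
      vertex 20.00 10.00 0.00
    endloop
  endfacet
  facet normal 0.0000 0.0000 -1.0000
    outer loop
      vertex 6.91 19.51 0.00
      vertex 13.09 19.51 0.00
      vertex 20.00 10.00 0.00
    endloop
  endfacet
  facet normal 0.0000 0.0000 -1.0000
    outer loop
      vertex 1.91 15.88 0.00
      vertex 6.91 19.51 0.00
      vertex 20.00 10.00 0.00
    endloop
  endfacet
  facet normal 0.0000 0.0000 -1.0000
    outer loop
      vertex 0.00 10.00 0.00
      vertex 1.91 15.88 0.00
      vertex 20.00 10.00 0.00
    endloop
  endfacet
  facet normal 0.0000 0.0000 -1.0000
    outer loop
      vertex 1.91 4.12 0.00
      vertex 0.00 10.00 0.00
      vertex 20.00 10.00 0.00
    endloop
  endfacet
  facet normal 0.0000 0.0000 -1.0000
    outer loop
      vertex 6.91 0.49 0.00
      vertex 1.91 4.12 0.00
      vertex 20.00 10.00 0.00
    endloop
  endfacet
  facet normal 0.0000 0.0000 -1.0000
    outer loop
      vertex 13.09 0.49 0.00
      vertex 6.91 0.49 0.00
      vertex 20.00 10.00 0.00
    endloop
  endfacet
  facet normal 0.0000 0.0000 -1.0000
    outer loop
      vertex 18.09 4.12 0.00
      vertex 13.09 0.49 0.00
      vertex 20.00 10.00 0.00
    endloop
  endfacet
  facet normal 0.6892 0.2239 0.6892
    outer loop
      vertex 20.00 10.00 0.00
      vertex 18.09 15.88 0.00
      vertex 10.00 10.00 10.00
    endloop
  endfacet
  facet normal 0.4257 0.5864 0.6892
    outer loop
      vertex 18.09 15.88 0.00
      vertex 13.09 19.51 0.00
      vertex 10.00 10.00 10.00
    endloop
  endfacet
  facet normal 0.0000 0.7246 0.6891
    outer loop
      vertex 13.09 19.51 0.00
      vertex 6.91 19.51 0.00
      vertex 10.00 10.00 10.00
    endloop
  endfacet
  facet normal -0.4257 0.5864 0.6892
    outer loop
      vertex 6.91 19.51 0.00
      vertex 1.91 15.88 0.00
      vertex 10.00 10.00 10.00
    endloop
  endfacet
  facet normal -0.6892 0.2239 0.6892
    outer loop
      vertex 1.91 15.88 0.00
      vertex 0.00 10.00 0.00
      vertex 10.00 10.00 10.00
    endloop
  endfacet
  facet normal -0.6892 -0.2239 0.6892
    outer loop
      vertex 0.00 10.00 0.00
      vertex 1.91 4.12 0.00
      vertex 10.00 10.00 10.00
    endloop
  endfacet
  facet normal -0.4257 -0.5864 0.6892
    outer loop
      vertex 1.91 4.12 0.00
      vertex 6.91 0.49 0.00
      vertex 10.00 10.00 10.00
    endloop
  endfacet
  facet normal 0.0000 -0.7246 0.6891
    outer loop
      vertex 6.91 0.49 0.00
      vertex 13.09 0.49 0.00
      vertex 10.00 10.00 10.00
    endloop
  endfacet
  facet normal 0.4257 -0.5864 0.6892
    outer loop
      vertex 13.09 0.49 0.00
      vertex 18.09 4.12 0.00
      vertex 10.00 10.00 10.00
    endloop
  endfacet
  facet normal 0.6892 -0.2239 0.6892
    outer loop
      vertex 18.09 4.12 0.00
      vertex 20.00 10.00 0.00
      vertex 10.00 10.00 10.00
    endloop
  endfacet
endsolid part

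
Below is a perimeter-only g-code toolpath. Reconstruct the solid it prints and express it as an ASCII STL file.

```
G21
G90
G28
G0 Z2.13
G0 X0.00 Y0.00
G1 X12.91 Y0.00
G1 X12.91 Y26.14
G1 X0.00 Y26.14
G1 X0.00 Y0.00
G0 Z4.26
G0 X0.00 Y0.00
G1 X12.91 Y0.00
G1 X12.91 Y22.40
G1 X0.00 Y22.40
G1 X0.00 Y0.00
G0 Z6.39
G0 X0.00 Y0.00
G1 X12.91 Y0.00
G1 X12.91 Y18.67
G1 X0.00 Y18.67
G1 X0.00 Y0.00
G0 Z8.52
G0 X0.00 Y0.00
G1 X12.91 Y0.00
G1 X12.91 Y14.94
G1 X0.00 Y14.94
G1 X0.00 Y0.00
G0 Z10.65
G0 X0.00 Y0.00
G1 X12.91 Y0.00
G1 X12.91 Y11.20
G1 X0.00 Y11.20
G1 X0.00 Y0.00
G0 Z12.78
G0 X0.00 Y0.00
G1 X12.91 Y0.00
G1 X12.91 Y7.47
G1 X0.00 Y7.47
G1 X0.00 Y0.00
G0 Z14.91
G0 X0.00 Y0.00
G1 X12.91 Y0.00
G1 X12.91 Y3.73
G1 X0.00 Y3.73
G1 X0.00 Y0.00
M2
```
solid part
  facet normal 0.0000 0.0000 -1.0000
    outer loop
      vertex 12.91 29.87 0.00
      vertex 12.91 0.00 0.00
      vertex 0.00 0.00 0.00
    endloop
  endfacet
  facet normal 0.0000 0.0000 -1.0000
    outer loop
      vertex 0.00 29.87 0.00
      vertex 12.91 29.87 0.00
      vertex 0.00 0.00 0.00
    endloop
  endfacet
  facet normal 0.0000 -1.0000 0.0000
    outer loop
      vertex 0.00 0.00 0.00
      vertex 12.91 0.00 0.00
      vertex 12.91 0.00 17.04
    endloop
  endfacet
  facet normal 0.0000 -1.0000 0.0000
    outer loop
      vertex 0.00 0.00 0.00
      vertex 12.91 0.00 17.04
      vertex 0.00 0.00 17.04
    endloop
  endfacet
  facet normal 0.0000 0.4955 0.8686
    outer loop
      vertex 0.00 0.00 17.04
      vertex 12.91 0.00 17.04
      vertex 12.91 29.87 0.00
    endloop
  endfacet
  facet normal 0.0000 0.4955 0.8686
    outer loop
      vertex 0.00 0.00 17.04
      vertex 12.91 29.87 0.00
      vertex 0.00 29.87 0.00
    endloop
  endfacet
  facet normal -1.0000 0.0000 0.0000
    outer loop
      vertex 0.00 0.00 17.04
      vertex 0.00 29.87 0.00
      vertex 0.00 0.00 0.00
    endloop
  endfacet
  facet normal 1.0000 0.0000 0.0000
    outer loop
      vertex 12.91 0.00 0.00
      vertex 12.91 29.87 0.00
      vertex 12.91 0.00 17.04
    endloop
  endfacet
endsolid part

The G0 Z moves step by Δz≈2.13 mm. The G1 loops shrink linearly with z, so the solid tapers from its base footprint up to z≈17. Closing with a flat bottom cap and the tapered top and triangulating gives 8 facets — a wedge (ramp): 12.9 × 29.9 mm base, rising to 17 mm along the y=0 edge and sloping linearly to z=0 at y=29.9.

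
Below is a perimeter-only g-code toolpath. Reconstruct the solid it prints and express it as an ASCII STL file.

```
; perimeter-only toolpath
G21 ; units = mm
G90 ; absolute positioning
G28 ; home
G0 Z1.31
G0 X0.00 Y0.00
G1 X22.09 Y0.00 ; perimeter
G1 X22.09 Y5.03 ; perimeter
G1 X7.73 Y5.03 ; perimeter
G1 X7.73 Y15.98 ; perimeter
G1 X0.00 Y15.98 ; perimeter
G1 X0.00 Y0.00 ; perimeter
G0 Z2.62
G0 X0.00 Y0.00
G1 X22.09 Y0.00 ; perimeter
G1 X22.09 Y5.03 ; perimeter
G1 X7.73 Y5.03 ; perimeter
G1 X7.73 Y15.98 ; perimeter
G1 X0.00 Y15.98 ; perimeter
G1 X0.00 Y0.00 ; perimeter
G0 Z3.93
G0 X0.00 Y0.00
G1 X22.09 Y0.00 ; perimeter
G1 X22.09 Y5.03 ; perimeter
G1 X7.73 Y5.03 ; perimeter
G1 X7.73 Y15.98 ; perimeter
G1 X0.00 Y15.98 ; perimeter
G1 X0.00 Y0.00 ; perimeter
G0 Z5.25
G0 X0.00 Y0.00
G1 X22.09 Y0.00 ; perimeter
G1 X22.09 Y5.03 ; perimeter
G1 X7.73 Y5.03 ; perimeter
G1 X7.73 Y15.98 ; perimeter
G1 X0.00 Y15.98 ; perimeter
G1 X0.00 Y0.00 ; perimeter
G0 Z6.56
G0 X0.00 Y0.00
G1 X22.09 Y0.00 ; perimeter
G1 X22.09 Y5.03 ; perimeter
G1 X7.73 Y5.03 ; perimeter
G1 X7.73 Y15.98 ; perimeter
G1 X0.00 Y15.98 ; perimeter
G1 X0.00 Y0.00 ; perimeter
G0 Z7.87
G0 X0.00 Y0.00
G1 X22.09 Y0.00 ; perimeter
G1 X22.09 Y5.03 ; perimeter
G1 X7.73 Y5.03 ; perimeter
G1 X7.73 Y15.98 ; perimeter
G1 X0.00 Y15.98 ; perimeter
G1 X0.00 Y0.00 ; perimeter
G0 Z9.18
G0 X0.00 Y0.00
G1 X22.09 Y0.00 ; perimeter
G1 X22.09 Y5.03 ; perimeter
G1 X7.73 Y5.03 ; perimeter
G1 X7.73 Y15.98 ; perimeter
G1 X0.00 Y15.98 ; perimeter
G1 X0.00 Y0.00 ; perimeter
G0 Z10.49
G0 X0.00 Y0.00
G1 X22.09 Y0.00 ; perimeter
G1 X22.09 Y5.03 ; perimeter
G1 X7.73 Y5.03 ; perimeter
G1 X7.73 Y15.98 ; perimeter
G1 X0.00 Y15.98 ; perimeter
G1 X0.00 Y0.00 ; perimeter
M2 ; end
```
solid part
  facet normal 0.0000 0.0000 -1.0000
    outer loop
      vertex 22.09 5.03 0.00
      vertex 22.09 0.00 0.00
      vertex 0.00 0.00 0.00
    endloop
  endfacet
  facet normal 0.0000 0.0000 -1.0000
    outer loop
      vertex 7.73 5.03 0.00
      vertex 22.09 5.03 0.00
      vertex 0.00 0.00 0.00
    endloop
  endfacet
  facet normal 0.0000 0.0000 -1.0000
    outer loop
      vertex 7.73 15.98 0.00
      vertex 7.73 5.03 0.00
      vertex 0.00 0.00 0.00
    endloop
  endfacet
  facet normal 0.0000 0.0000 -1.0000
    outer loop
      vertex 0.00 15.98 0.00
      vertex 7.73 15.98 0.00
      vertex 0.00 0.00 0.00
    endloop
  endfacet
  facet normal 0.0000 0.0000 1.0000
    outer loop
      vertex 0.00 0.00 10.49
      vertex 22.09 0.00 10.49
      vertex 22.09 5.03 10.49
    endloop
  endfacet
  facet normal 0.0000 0.0000 1.0000
    outer loop
      vertex 0.00 0.00 10.49
      vertex 22.09 5.03 10.49
      vertex 7.73 5.03 10.49
    endloop
  endfacet
  facet normal 0.0000 0.0000 1.0000
    outer loop
      vertex 0.00 0.00 10.49
      vertex 7.73 5.03 10.49
      vertex 7.73 15.98 10.49
    endloop
  endfacet
  facet normal 0.0000 0.0000 1.0000
    outer loop
      vertex 0.00 0.00 10.49
      vertex 7.73 15.98 10.49
      vertex 0.00 15.98 10.49
    endloop
  endfacet
  facet normal 0.0000 -1.0000 0.0000
    outer loop
      vertex 0.00 0.00 0.00
      vertex 22.09 0.00 0.00
      vertex 22.09 0.00 10.49
    endloop
  endfacet
  facet normal 0.0000 -1.0000 0.0000
    outer loop
      vertex 0.00 0.00 0.00
      vertex 22.09 0.00 10.49
      vertex 0.00 0.00 10.49
    endloop
  endfacet
  facet normal 1.0000 0.0000 0.0000
    outer loop
      vertex 22.09 0.00 0.00
      vertex 22.09 5.03 0.00
      vertex 22.09 5.03 10.49
    endloop
  endfacet
  facet normal 1.0000 0.0000 0.0000
    outer loop
      vertex 22.09 0.00 0.00
      vertex 22.09 5.03 10.49
      vertex 22.09 0.00 10.49
    endloop
  endfacet
  facet normal 0.0000 1.0000 0.0000
    outer loop
      vertex 22.09 5.03 0.00
      vertex 7.73 5.03 0.00
      vertex 7.73 5.03 10.49
    endloop
  endfacet
  facet normal 0.0000 1.0000 0.0000
    outer loop
      vertex 22.09 5.03 0.00
      vertex 7.73 5.03 10.49
      vertex 22.09 5.03 10.49
    endloop
  endfacet
  facet normal 1.0000 0.0000 0.0000
    outer loop
      vertex 7.73 5.03 0.00
      vertex 7.73 15.98 0.00
      vertex 7.73 15.98 10.49
    endloop
  endfacet
  facet normal 1.0000 0.0000 0.0000
    outer loop
      vertex 7.73 5.03 0.00
      vertex 7.73 15.98 10.49
      vertex 7.73 5.03 10.49
    endloop
  endfacet
  facet normal 0.0000 1.0000 0.0000
    outer loop
      vertex 7.73 15.98 0.00
      vertex 0.00 15.98 0.00
      vertex 0.00 15.98 10.49
    endloop
  endfacet
  facet normal 0.0000 1.0000 0.0000
    outer loop
      vertex 7.73 15.98 0.00
      vertex 0.00 15.98 10.49
      vertex 7.73 15.98 10.49
    endloop
  endfacet
  facet normal -1.0000 0.0000 0.0000
    outer loop
      vertex 0.00 15.98 0.00
      vertex 0.00 0.00 0.00
      vertex 0.00 0.00 10.49
    endloop
  endfacet
  facet normal -1.0000 0.0000 0.0000
    outer loop
      vertex 0.00 15.98 0.00
      vertex 0.00 0.00 10.49
      vertex 0.00 15.98 10.49
    endloop
  endfacet
endsolid part

The G0 Z moves step by Δz≈1.31 mm. Every layer's G1 loop is the same polygon, so the solid is a straight extrusion of it from z=0 to z≈10.5. Closing with flat bottom and top caps and triangulating gives 20 facets — an L-shaped prism: outer 22.1 × 16 mm, arm thicknesses ≈ 5.03 mm (horizontal) and 7.73 mm (vertical), extruded 10.5 mm in z.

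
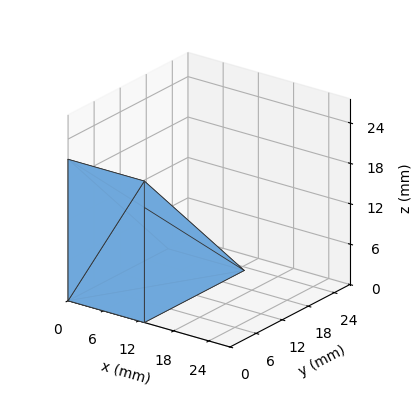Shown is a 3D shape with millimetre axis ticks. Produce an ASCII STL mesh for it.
Reading the render: the shape is a wedge (ramp): 13 × 23 mm base, rising to 21 mm along the y=0 edge and sloping linearly to z=0 at y=23 (dimensions read to the nearest mm from the axis ticks). For the STL, each face is triangulated and given an outward normal.

solid part
  facet normal 0.0000 0.0000 -1.0000
    outer loop
      vertex 13.00 23.00 0.00
      vertex 13.00 0.00 0.00
      vertex 0.00 0.00 0.00
    endloop
  endfacet
  facet normal 0.0000 0.0000 -1.0000
    outer loop
      vertex 0.00 23.00 0.00
      vertex 13.00 23.00 0.00
      vertex 0.00 0.00 0.00
    endloop
  endfacet
  facet normal 0.0000 -1.0000 0.0000
    outer loop
      vertex 0.00 0.00 0.00
      vertex 13.00 0.00 0.00
      vertex 13.00 0.00 21.00
    endloop
  endfacet
  facet normal 0.0000 -1.0000 0.0000
    outer loop
      vertex 0.00 0.00 0.00
      vertex 13.00 0.00 21.00
      vertex 0.00 0.00 21.00
    endloop
  endfacet
  facet normal 0.0000 0.6743 0.7385
    outer loop
      vertex 0.00 0.00 21.00
      vertex 13.00 0.00 21.00
      vertex 13.00 23.00 0.00
    endloop
  endfacet
  facet normal 0.0000 0.6743 0.7385
    outer loop
      vertex 0.00 0.00 21.00
      vertex 13.00 23.00 0.00
      vertex 0.00 23.00 0.00
    endloop
  endfacet
  facet normal -1.0000 0.0000 0.0000
    outer loop
      vertex 0.00 0.00 21.00
      vertex 0.00 23.00 0.00
      vertex 0.00 0.00 0.00
    endloop
  endfacet
  facet normal 1.0000 0.0000 0.0000
    outer loop
      vertex 13.00 0.00 0.00
      vertex 13.00 23.00 0.00
      vertex 13.00 0.00 21.00
    endloop
  endfacet
endsolid part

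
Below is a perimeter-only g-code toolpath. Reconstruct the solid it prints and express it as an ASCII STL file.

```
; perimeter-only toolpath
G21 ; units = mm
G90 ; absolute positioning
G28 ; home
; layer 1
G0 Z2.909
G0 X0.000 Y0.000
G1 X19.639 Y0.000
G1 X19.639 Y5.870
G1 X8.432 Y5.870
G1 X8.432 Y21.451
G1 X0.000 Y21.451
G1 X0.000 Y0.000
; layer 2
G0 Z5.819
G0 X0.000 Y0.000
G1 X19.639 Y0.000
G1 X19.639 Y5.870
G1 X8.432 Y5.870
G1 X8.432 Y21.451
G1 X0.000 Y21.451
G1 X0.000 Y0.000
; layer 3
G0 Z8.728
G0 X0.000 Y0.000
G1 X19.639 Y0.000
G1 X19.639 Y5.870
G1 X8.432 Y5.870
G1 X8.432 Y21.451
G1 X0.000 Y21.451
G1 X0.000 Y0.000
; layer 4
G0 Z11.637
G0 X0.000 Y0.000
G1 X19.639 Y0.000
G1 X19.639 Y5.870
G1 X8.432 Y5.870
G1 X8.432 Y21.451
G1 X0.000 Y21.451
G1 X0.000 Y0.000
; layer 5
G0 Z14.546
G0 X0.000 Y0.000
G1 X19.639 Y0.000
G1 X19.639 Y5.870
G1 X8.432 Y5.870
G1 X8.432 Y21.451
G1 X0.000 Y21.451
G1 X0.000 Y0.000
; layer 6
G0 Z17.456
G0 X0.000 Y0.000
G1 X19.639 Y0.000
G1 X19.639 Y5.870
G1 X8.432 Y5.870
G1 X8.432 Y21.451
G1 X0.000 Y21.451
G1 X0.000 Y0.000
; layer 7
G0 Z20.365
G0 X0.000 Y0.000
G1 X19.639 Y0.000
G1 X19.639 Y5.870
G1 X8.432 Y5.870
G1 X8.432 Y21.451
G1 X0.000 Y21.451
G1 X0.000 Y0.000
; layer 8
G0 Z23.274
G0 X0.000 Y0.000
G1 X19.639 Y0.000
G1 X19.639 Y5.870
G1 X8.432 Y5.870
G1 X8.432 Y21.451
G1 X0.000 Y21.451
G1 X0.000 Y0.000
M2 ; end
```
solid part
  facet normal 0.0000 0.0000 -1.0000
    outer loop
      vertex 19.639 5.870 0.000
      vertex 19.639 0.000 0.000
      vertex 0.000 0.000 0.000
    endloop
  endfacet
  facet normal 0.0000 0.0000 -1.0000
    outer loop
      vertex 8.432 5.870 0.000
      vertex 19.639 5.870 0.000
      vertex 0.000 0.000 0.000
    endloop
  endfacet
  facet normal 0.0000 0.0000 -1.0000
    outer loop
      vertex 8.432 21.451 0.000
      vertex 8.432 5.870 0.000
      vertex 0.000 0.000 0.000
    endloop
  endfacet
  facet normal 0.0000 0.0000 -1.0000
    outer loop
      vertex 0.000 21.451 0.000
      vertex 8.432 21.451 0.000
      vertex 0.000 0.000 0.000
    endloop
  endfacet
  facet normal 0.0000 0.0000 1.0000
    outer loop
      vertex 0.000 0.000 23.274
      vertex 19.639 0.000 23.274
      vertex 19.639 5.870 23.274
    endloop
  endfacet
  facet normal 0.0000 0.0000 1.0000
    outer loop
      vertex 0.000 0.000 23.274
      vertex 19.639 5.870 23.274
      vertex 8.432 5.870 23.274
    endloop
  endfacet
  facet normal 0.0000 0.0000 1.0000
    outer loop
      vertex 0.000 0.000 23.274
      vertex 8.432 5.870 23.274
      vertex 8.432 21.451 23.274
    endloop
  endfacet
  facet normal 0.0000 0.0000 1.0000
    outer loop
      vertex 0.000 0.000 23.274
      vertex 8.432 21.451 23.274
      vertex 0.000 21.451 23.274
    endloop
  endfacet
  facet normal 0.0000 -1.0000 0.0000
    outer loop
      vertex 0.000 0.000 0.000
      vertex 19.639 0.000 0.000
      vertex 19.639 0.000 23.274
    endloop
  endfacet
  facet normal 0.0000 -1.0000 0.0000
    outer loop
      vertex 0.000 0.000 0.000
      vertex 19.639 0.000 23.274
      vertex 0.000 0.000 23.274
    endloop
  endfacet
  facet normal 1.0000 0.0000 0.0000
    outer loop
      vertex 19.639 0.000 0.000
      vertex 19.639 5.870 0.000
      vertex 19.639 5.870 23.274
    endloop
  endfacet
  facet normal 1.0000 0.0000 0.0000
    outer loop
      vertex 19.639 0.000 0.000
      vertex 19.639 5.870 23.274
      vertex 19.639 0.000 23.274
    endloop
  endfacet
  facet normal 0.0000 1.0000 0.0000
    outer loop
      vertex 19.639 5.870 0.000
      vertex 8.432 5.870 0.000
      vertex 8.432 5.870 23.274
    endloop
  endfacet
  facet normal 0.0000 1.0000 0.0000
    outer loop
      vertex 19.639 5.870 0.000
      vertex 8.432 5.870 23.274
      vertex 19.639 5.870 23.274
    endloop
  endfacet
  facet normal 1.0000 0.0000 0.0000
    outer loop
      vertex 8.432 5.870 0.000
      vertex 8.432 21.451 0.000
      vertex 8.432 21.451 23.274
    endloop
  endfacet
  facet normal 1.0000 0.0000 0.0000
    outer loop
      vertex 8.432 5.870 0.000
      vertex 8.432 21.451 23.274
      vertex 8.432 5.870 23.274
    endloop
  endfacet
  facet normal 0.0000 1.0000 0.0000
    outer loop
      vertex 8.432 21.451 0.000
      vertex 0.000 21.451 0.000
      vertex 0.000 21.451 23.274
    endloop
  endfacet
  facet normal 0.0000 1.0000 0.0000
    outer loop
      vertex 8.432 21.451 0.000
      vertex 0.000 21.451 23.274
      vertex 8.432 21.451 23.274
    endloop
  endfacet
  facet normal -1.0000 0.0000 0.0000
    outer loop
      vertex 0.000 21.451 0.000
      vertex 0.000 0.000 0.000
      vertex 0.000 0.000 23.274
    endloop
  endfacet
  facet normal -1.0000 0.0000 0.0000
    outer loop
      vertex 0.000 21.451 0.000
      vertex 0.000 0.000 23.274
      vertex 0.000 21.451 23.274
    endloop
  endfacet
endsolid part

The G0 Z moves step by Δz≈2.909 mm. Every layer's G1 loop is the same polygon, so the solid is a straight extrusion of it from z=0 to z≈23.3. Closing with flat bottom and top caps and triangulating gives 20 facets — an L-shaped prism: outer 19.6 × 21.5 mm, arm thicknesses ≈ 5.87 mm (horizontal) and 8.43 mm (vertical), extruded 23.3 mm in z.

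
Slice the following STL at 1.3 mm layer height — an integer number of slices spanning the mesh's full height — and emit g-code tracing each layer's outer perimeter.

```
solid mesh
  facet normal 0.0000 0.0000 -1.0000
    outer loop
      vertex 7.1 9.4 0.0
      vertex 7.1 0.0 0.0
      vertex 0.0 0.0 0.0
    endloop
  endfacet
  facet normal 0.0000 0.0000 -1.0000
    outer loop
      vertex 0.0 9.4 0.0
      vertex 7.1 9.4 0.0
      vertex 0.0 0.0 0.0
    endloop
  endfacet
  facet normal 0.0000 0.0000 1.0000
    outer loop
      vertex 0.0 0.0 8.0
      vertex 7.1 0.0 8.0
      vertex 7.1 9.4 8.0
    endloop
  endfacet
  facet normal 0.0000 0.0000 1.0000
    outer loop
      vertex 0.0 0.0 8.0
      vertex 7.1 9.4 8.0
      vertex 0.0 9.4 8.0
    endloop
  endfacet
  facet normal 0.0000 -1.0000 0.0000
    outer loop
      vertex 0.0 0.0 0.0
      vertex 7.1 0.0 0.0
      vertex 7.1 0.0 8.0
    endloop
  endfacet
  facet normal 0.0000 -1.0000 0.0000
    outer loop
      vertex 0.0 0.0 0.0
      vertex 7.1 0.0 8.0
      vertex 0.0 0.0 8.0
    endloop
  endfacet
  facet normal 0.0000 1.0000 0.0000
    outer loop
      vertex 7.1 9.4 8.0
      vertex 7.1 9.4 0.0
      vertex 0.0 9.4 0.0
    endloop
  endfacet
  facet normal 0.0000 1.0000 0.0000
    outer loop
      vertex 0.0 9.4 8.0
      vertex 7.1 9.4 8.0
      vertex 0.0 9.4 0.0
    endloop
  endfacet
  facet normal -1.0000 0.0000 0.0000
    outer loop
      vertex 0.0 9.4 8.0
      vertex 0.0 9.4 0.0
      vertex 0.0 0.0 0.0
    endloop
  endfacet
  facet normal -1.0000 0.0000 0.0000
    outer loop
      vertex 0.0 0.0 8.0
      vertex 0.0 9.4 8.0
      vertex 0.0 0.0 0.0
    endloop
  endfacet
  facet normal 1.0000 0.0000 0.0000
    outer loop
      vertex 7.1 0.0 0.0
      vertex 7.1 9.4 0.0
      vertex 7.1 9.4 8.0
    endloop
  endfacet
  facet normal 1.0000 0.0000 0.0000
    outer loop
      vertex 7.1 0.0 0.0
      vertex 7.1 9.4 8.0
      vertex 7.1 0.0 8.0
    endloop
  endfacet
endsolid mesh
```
; perimeter-only toolpath
G21 ; units = mm
G90 ; absolute positioning
G28 ; home
; layer 1
G0 Z1.3
G0 X0.0 Y0.0
G1 X7.1 Y0.0
G1 X7.1 Y9.4
G1 X0.0 Y9.4
G1 X0.0 Y0.0
; layer 2
G0 Z2.7
G0 X0.0 Y0.0
G1 X7.1 Y0.0
G1 X7.1 Y9.4
G1 X0.0 Y9.4
G1 X0.0 Y0.0
; layer 3
G0 Z4.0
G0 X0.0 Y0.0
G1 X7.1 Y0.0
G1 X7.1 Y9.4
G1 X0.0 Y9.4
G1 X0.0 Y0.0
; layer 4
G0 Z5.3
G0 X0.0 Y0.0
G1 X7.1 Y0.0
G1 X7.1 Y9.4
G1 X0.0 Y9.4
G1 X0.0 Y0.0
; layer 5
G0 Z6.7
G0 X0.0 Y0.0
G1 X7.1 Y0.0
G1 X7.1 Y9.4
G1 X0.0 Y9.4
G1 X0.0 Y0.0
; layer 6
G0 Z8.0
G0 X0.0 Y0.0
G1 X7.1 Y0.0
G1 X7.1 Y9.4
G1 X0.0 Y9.4
G1 X0.0 Y0.0
M2 ; end

The solid is a rectangular box, roughly 7.1 × 9.4 mm footprint and 8 mm tall. Slicing at Δz = 1.3 mm — 6 equal slices spanning the solid's height, so layer i sits at z = i·h/6 — gives 6 non-empty perimeters. Each is a 4-segment closed polygon; G0 lifts to the layer z and rapids to the start vertex, then G1 traces the edges.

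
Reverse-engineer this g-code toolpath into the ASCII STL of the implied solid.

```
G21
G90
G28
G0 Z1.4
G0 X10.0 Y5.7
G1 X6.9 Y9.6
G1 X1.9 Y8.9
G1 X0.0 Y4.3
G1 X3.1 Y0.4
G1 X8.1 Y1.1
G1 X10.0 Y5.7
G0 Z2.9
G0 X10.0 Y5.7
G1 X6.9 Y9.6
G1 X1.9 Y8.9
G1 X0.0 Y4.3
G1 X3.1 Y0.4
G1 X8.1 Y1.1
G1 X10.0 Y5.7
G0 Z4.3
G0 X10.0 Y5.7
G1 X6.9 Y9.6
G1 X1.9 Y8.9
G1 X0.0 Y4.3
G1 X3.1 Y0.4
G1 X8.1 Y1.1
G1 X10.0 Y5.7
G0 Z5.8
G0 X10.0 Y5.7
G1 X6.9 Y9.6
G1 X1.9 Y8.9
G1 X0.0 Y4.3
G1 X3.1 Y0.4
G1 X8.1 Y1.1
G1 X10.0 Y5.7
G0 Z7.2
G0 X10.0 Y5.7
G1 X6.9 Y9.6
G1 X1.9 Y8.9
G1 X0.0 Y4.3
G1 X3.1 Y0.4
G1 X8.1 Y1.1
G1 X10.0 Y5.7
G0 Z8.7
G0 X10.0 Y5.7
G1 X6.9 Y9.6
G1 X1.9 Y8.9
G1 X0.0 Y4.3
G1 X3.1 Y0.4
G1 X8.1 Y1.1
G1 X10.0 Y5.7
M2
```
solid part
  facet normal 0.0000 0.0000 -1.0000
    outer loop
      vertex 1.9 8.9 0.0
      vertex 6.9 9.6 0.0
      vertex 10.0 5.7 0.0
    endloop
  endfacet
  facet normal 0.0000 0.0000 -1.0000
    outer loop
      vertex 0.0 4.3 0.0
      vertex 1.9 8.9 0.0
      vertex 10.0 5.7 0.0
    endloop
  endfacet
  facet normal 0.0000 0.0000 -1.0000
    outer loop
      vertex 3.1 0.4 0.0
      vertex 0.0 4.3 0.0
      vertex 10.0 5.7 0.0
    endloop
  endfacet
  facet normal 0.0000 0.0000 -1.0000
    outer loop
      vertex 8.1 1.1 0.0
      vertex 3.1 0.4 0.0
      vertex 10.0 5.7 0.0
    endloop
  endfacet
  facet normal 0.0000 0.0000 1.0000
    outer loop
      vertex 10.0 5.7 8.7
      vertex 6.9 9.6 8.7
      vertex 1.9 8.9 8.7
    endloop
  endfacet
  facet normal 0.0000 0.0000 1.0000
    outer loop
      vertex 10.0 5.7 8.7
      vertex 1.9 8.9 8.7
      vertex 0.0 4.3 8.7
    endloop
  endfacet
  facet normal 0.0000 0.0000 1.0000
    outer loop
      vertex 10.0 5.7 8.7
      vertex 0.0 4.3 8.7
      vertex 3.1 0.4 8.7
    endloop
  endfacet
  facet normal 0.0000 0.0000 1.0000
    outer loop
      vertex 10.0 5.7 8.7
      vertex 3.1 0.4 8.7
      vertex 8.1 1.1 8.7
    endloop
  endfacet
  facet normal 0.7828 0.6222 0.0000
    outer loop
      vertex 10.0 5.7 0.0
      vertex 6.9 9.6 0.0
      vertex 6.9 9.6 8.7
    endloop
  endfacet
  facet normal 0.7828 0.6222 0.0000
    outer loop
      vertex 10.0 5.7 0.0
      vertex 6.9 9.6 8.7
      vertex 10.0 5.7 8.7
    endloop
  endfacet
  facet normal -0.1386 0.9903 0.0000
    outer loop
      vertex 6.9 9.6 0.0
      vertex 1.9 8.9 0.0
      vertex 1.9 8.9 8.7
    endloop
  endfacet
  facet normal -0.1386 0.9903 0.0000
    outer loop
      vertex 6.9 9.6 0.0
      vertex 1.9 8.9 8.7
      vertex 6.9 9.6 8.7
    endloop
  endfacet
  facet normal -0.9243 0.3818 0.0000
    outer loop
      vertex 1.9 8.9 0.0
      vertex 0.0 4.3 0.0
      vertex 0.0 4.3 8.7
    endloop
  endfacet
  facet normal -0.9243 0.3818 0.0000
    outer loop
      vertex 1.9 8.9 0.0
      vertex 0.0 4.3 8.7
      vertex 1.9 8.9 8.7
    endloop
  endfacet
  facet normal -0.7828 -0.6222 0.0000
    outer loop
      vertex 0.0 4.3 0.0
      vertex 3.1 0.4 0.0
      vertex 3.1 0.4 8.7
    endloop
  endfacet
  facet normal -0.7828 -0.6222 0.0000
    outer loop
      vertex 0.0 4.3 0.0
      vertex 3.1 0.4 8.7
      vertex 0.0 4.3 8.7
    endloop
  endfacet
  facet normal 0.1386 -0.9903 0.0000
    outer loop
      vertex 3.1 0.4 0.0
      vertex 8.1 1.1 0.0
      vertex 8.1 1.1 8.7
    endloop
  endfacet
  facet normal 0.1386 -0.9903 0.0000
    outer loop
      vertex 3.1 0.4 0.0
      vertex 8.1 1.1 8.7
      vertex 3.1 0.4 8.7
    endloop
  endfacet
  facet normal 0.9243 -0.3818 0.0000
    outer loop
      vertex 8.1 1.1 0.0
      vertex 10.0 5.7 0.0
      vertex 10.0 5.7 8.7
    endloop
  endfacet
  facet normal 0.9243 -0.3818 0.0000
    outer loop
      vertex 8.1 1.1 0.0
      vertex 10.0 5.7 8.7
      vertex 8.1 1.1 8.7
    endloop
  endfacet
endsolid part

The G0 Z moves step by Δz≈1.4 mm. Every layer's G1 loop is the same polygon, so the solid is a straight extrusion of it from z=0 to z≈8.7. Closing with flat bottom and top caps and triangulating gives 20 facets — a regular 6-sided prism (a cylinder approximated with 6 flat sides), circumscribed radius ≈ 5 mm, height ≈ 8.7 mm.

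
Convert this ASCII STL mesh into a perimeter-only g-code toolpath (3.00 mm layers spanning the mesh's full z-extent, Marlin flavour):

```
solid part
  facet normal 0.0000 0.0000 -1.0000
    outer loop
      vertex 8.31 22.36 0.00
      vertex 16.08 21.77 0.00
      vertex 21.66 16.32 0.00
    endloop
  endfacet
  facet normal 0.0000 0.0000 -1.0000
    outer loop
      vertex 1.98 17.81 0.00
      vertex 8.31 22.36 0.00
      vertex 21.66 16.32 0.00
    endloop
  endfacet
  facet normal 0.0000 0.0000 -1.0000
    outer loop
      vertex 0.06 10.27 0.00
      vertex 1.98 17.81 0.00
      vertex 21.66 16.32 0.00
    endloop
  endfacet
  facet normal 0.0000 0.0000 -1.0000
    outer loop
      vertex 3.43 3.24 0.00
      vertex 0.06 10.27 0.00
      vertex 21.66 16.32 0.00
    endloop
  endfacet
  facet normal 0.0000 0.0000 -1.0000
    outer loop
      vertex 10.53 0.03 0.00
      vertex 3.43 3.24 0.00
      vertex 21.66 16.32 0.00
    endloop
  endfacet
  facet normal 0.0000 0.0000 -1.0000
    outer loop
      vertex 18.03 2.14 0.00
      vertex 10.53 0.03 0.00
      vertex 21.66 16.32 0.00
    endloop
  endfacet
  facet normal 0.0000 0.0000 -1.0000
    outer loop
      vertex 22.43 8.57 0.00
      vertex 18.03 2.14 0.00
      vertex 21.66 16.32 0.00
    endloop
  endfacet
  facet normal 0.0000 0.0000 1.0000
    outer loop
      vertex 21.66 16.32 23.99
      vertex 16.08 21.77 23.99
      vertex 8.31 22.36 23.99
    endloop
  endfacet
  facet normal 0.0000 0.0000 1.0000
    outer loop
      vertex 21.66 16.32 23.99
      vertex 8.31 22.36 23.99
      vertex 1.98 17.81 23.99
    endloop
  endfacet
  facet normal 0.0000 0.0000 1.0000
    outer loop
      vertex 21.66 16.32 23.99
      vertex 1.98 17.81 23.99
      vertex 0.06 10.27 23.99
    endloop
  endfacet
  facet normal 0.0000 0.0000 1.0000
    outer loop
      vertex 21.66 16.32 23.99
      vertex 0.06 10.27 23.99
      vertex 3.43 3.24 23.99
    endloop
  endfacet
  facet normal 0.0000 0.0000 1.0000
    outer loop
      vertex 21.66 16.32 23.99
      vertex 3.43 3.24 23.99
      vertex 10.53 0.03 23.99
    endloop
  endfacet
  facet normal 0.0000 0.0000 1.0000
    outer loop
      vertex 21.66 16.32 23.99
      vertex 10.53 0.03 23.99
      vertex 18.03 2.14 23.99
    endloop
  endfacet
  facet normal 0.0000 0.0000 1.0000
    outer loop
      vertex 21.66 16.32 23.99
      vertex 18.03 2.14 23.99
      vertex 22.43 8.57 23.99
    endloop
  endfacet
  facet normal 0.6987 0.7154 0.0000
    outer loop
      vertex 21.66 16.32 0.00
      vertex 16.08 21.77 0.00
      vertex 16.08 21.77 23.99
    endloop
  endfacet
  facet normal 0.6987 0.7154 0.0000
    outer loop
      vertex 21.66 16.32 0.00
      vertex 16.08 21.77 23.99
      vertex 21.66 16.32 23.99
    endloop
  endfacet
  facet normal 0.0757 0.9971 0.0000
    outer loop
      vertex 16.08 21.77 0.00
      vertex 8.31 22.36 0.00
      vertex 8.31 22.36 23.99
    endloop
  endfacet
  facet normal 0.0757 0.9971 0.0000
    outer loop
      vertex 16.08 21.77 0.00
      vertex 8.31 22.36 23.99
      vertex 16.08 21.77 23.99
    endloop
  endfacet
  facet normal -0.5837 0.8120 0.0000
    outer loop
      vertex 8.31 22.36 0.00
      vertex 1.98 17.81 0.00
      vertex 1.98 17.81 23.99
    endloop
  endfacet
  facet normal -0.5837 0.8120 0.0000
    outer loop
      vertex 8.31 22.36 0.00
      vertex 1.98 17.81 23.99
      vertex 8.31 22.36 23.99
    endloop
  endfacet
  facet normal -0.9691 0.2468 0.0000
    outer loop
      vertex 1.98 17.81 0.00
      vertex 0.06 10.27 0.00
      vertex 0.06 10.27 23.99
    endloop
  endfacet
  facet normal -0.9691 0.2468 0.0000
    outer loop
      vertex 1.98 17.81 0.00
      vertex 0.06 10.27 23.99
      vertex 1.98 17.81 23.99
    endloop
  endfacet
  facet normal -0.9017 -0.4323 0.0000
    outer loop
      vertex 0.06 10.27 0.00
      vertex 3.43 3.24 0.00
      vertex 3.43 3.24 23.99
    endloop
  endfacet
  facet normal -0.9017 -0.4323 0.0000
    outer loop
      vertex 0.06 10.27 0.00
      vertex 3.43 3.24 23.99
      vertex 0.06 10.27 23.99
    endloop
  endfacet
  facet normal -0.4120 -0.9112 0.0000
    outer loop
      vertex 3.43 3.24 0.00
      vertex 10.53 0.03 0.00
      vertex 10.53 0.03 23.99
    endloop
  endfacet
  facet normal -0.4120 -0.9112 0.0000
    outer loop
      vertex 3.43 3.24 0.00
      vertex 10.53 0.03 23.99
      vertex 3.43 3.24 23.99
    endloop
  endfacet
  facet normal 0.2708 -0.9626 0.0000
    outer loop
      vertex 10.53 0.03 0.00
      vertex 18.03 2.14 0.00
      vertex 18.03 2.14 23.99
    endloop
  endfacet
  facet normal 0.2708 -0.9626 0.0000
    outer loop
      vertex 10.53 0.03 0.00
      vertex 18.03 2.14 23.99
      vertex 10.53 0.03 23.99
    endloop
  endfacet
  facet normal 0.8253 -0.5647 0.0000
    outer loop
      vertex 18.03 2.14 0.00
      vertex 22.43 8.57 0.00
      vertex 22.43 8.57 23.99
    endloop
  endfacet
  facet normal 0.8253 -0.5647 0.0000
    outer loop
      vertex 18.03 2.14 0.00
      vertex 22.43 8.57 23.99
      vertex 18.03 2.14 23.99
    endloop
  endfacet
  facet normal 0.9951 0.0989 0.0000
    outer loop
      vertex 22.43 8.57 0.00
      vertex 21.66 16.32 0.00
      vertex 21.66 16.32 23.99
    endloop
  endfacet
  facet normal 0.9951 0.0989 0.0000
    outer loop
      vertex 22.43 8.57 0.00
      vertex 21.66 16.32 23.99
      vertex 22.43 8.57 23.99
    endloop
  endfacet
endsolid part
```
; perimeter-only toolpath
G21 ; units = mm
G90 ; absolute positioning
G28 ; home
; layer 1
G0 Z3.00
G0 X21.66 Y16.32
G1 X16.08 Y21.77
G1 X8.31 Y22.36
G1 X1.98 Y17.81
G1 X0.06 Y10.27
G1 X3.43 Y3.24
G1 X10.53 Y0.03
G1 X18.03 Y2.14
G1 X22.43 Y8.57
G1 X21.66 Y16.32
; layer 2
G0 Z6.00
G0 X21.66 Y16.32
G1 X16.08 Y21.77
G1 X8.31 Y22.36
G1 X1.98 Y17.81
G1 X0.06 Y10.27
G1 X3.43 Y3.24
G1 X10.53 Y0.03
G1 X18.03 Y2.14
G1 X22.43 Y8.57
G1 X21.66 Y16.32
; layer 3
G0 Z9.00
G0 X21.66 Y16.32
G1 X16.08 Y21.77
G1 X8.31 Y22.36
G1 X1.98 Y17.81
G1 X0.06 Y10.27
G1 X3.43 Y3.24
G1 X10.53 Y0.03
G1 X18.03 Y2.14
G1 X22.43 Y8.57
G1 X21.66 Y16.32
; layer 4
G0 Z11.99
G0 X21.66 Y16.32
G1 X16.08 Y21.77
G1 X8.31 Y22.36
G1 X1.98 Y17.81
G1 X0.06 Y10.27
G1 X3.43 Y3.24
G1 X10.53 Y0.03
G1 X18.03 Y2.14
G1 X22.43 Y8.57
G1 X21.66 Y16.32
; layer 5
G0 Z14.99
G0 X21.66 Y16.32
G1 X16.08 Y21.77
G1 X8.31 Y22.36
G1 X1.98 Y17.81
G1 X0.06 Y10.27
G1 X3.43 Y3.24
G1 X10.53 Y0.03
G1 X18.03 Y2.14
G1 X22.43 Y8.57
G1 X21.66 Y16.32
; layer 6
G0 Z17.99
G0 X21.66 Y16.32
G1 X16.08 Y21.77
G1 X8.31 Y22.36
G1 X1.98 Y17.81
G1 X0.06 Y10.27
G1 X3.43 Y3.24
G1 X10.53 Y0.03
G1 X18.03 Y2.14
G1 X22.43 Y8.57
G1 X21.66 Y16.32
; layer 7
G0 Z20.99
G0 X21.66 Y16.32
G1 X16.08 Y21.77
G1 X8.31 Y22.36
G1 X1.98 Y17.81
G1 X0.06 Y10.27
G1 X3.43 Y3.24
G1 X10.53 Y0.03
G1 X18.03 Y2.14
G1 X22.43 Y8.57
G1 X21.66 Y16.32
; layer 8
G0 Z23.99
G0 X21.66 Y16.32
G1 X16.08 Y21.77
G1 X8.31 Y22.36
G1 X1.98 Y17.81
G1 X0.06 Y10.27
G1 X3.43 Y3.24
G1 X10.53 Y0.03
G1 X18.03 Y2.14
G1 X22.43 Y8.57
G1 X21.66 Y16.32
M2 ; end

The solid is a regular 9-sided prism (a cylinder approximated with 9 flat sides), circumscribed radius ≈ 11.4 mm, height ≈ 24 mm. Slicing at Δz = 3.00 mm — 8 equal slices spanning the solid's height, so layer i sits at z = i·h/8 — gives 8 non-empty perimeters. Each is a 9-segment closed polygon; G0 lifts to the layer z and rapids to the start vertex, then G1 traces the edges.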